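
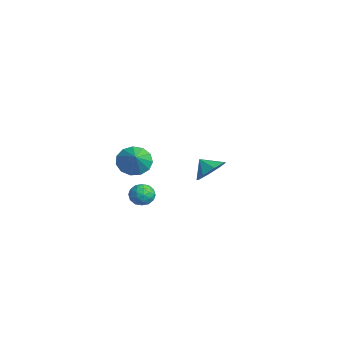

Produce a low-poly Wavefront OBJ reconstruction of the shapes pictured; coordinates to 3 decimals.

v -1.725 -0.496 -3.322
v -1.362 -0.943 -2.831
v -2.438 -1.437 -3.649
v -2.075 -1.884 -3.158
v -2.522 -1.327 -2.905
v -2.082 -0.746 -2.703
v -1.718 -1.634 -3.777
v -1.278 -1.053 -3.575
v -1.358 -1.646 -3.112
v -1.855 -1.457 -2.573
v -1.945 -0.923 -3.907
v -2.442 -0.734 -3.368
v -1.481 -0.637 -3.048
v -2.319 -1.743 -3.432
v -2.582 -1.416 -3.284
v -2.369 -1.678 -2.995
v -1.904 -0.521 -2.973
v -1.69 -0.784 -2.684
v -2.373 -1.01 -2.727
v -2.11 -1.596 -3.796
v -1.896 -1.859 -3.507
v -1.431 -0.702 -3.485
v -1.218 -0.964 -3.196
v -1.427 -1.37 -3.753
v -1.265 -1.313 -2.924
v -1.684 -1.866 -3.116
v -1.475 -1.719 -3.48
v -1.215 -1.377 -3.361
v -1.557 -1.202 -2.607
v -1.976 -1.754 -2.799
v -2.239 -1.427 -2.651
v -1.98 -1.086 -2.532
v -1.555 -1.615 -2.772
v -1.824 -0.626 -3.681
v -2.243 -1.178 -3.873
v -1.82 -1.294 -3.948
v -1.561 -0.953 -3.829
v -2.116 -0.514 -3.364
v -2.535 -1.067 -3.556
v -2.585 -1.003 -3.119
v -2.325 -0.661 -3
v -2.245 -0.765 -3.708
v -3.457 3.367 -3.143
v -2.783 2.609 -2.97
v -4.123 2.933 -2.457
v -2.68 3.22 -2.483
v -3.033 3.918 -2.383
v -3.635 4.293 -2.728
v -4.132 4.126 -3.316
v -4.234 3.515 -3.803
v -3.882 2.817 -3.903
v -3.28 2.442 -3.558
v 3.222 -3.421 2.277
v 3.814 -3.293 1.598
v 4.258 -3.719 3.123
v 3.757 -2.838 1.828
v 3.531 -2.568 2.2
v 3.206 -2.569 2.597
v 2.887 -2.84 2.893
v 2.674 -3.296 2.993
v 2.635 -3.791 2.866
v 2.783 -4.169 2.552
v 3.07 -4.309 2.15
v 3.405 -4.167 1.79
v 3.683 -3.788 1.584
f 1 38 17
f 38 12 41
f 17 41 6
f 38 41 17
f 1 17 13
f 17 6 18
f 13 18 2
f 17 18 13
f 1 13 22
f 13 2 23
f 22 23 8
f 13 23 22
f 1 22 34
f 22 8 37
f 34 37 11
f 22 37 34
f 1 34 38
f 34 11 42
f 38 42 12
f 34 42 38
f 2 18 29
f 18 6 32
f 29 32 10
f 18 32 29
f 6 41 19
f 41 12 40
f 19 40 5
f 41 40 19
f 12 42 39
f 42 11 35
f 39 35 3
f 42 35 39
f 11 37 36
f 37 8 24
f 36 24 7
f 37 24 36
f 8 23 28
f 23 2 25
f 28 25 9
f 23 25 28
f 4 30 16
f 30 10 31
f 16 31 5
f 30 31 16
f 4 16 14
f 16 5 15
f 14 15 3
f 16 15 14
f 4 14 21
f 14 3 20
f 21 20 7
f 14 20 21
f 4 21 26
f 21 7 27
f 26 27 9
f 21 27 26
f 4 26 30
f 26 9 33
f 30 33 10
f 26 33 30
f 5 31 19
f 31 10 32
f 19 32 6
f 31 32 19
f 3 15 39
f 15 5 40
f 39 40 12
f 15 40 39
f 7 20 36
f 20 3 35
f 36 35 11
f 20 35 36
f 9 27 28
f 27 7 24
f 28 24 8
f 27 24 28
f 10 33 29
f 33 9 25
f 29 25 2
f 33 25 29
f 44 43 46
f 44 46 45
f 46 43 47
f 46 47 45
f 47 43 48
f 47 48 45
f 48 43 49
f 48 49 45
f 49 43 50
f 49 50 45
f 50 43 51
f 50 51 45
f 51 43 52
f 51 52 45
f 52 43 44
f 52 44 45
f 54 53 56
f 54 56 55
f 56 53 57
f 56 57 55
f 57 53 58
f 57 58 55
f 58 53 59
f 58 59 55
f 59 53 60
f 59 60 55
f 60 53 61
f 60 61 55
f 61 53 62
f 61 62 55
f 62 53 63
f 62 63 55
f 63 53 64
f 63 64 55
f 64 53 65
f 64 65 55
f 65 53 54
f 65 54 55



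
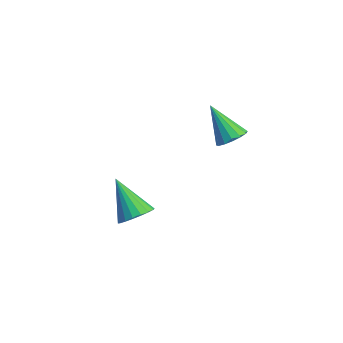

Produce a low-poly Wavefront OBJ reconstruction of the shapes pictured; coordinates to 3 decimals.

v 1.424 3.261 1.019
v 1.973 3.297 1.498
v 0.216 2.999 2.421
v 1.853 3.653 1.461
v 1.617 3.904 1.305
v 1.33 3.983 1.072
v 1.068 3.868 0.825
v 0.902 3.59 0.63
v 0.875 3.224 0.539
v 0.996 2.868 0.576
v 1.231 2.617 0.733
v 1.518 2.539 0.965
v 1.78 2.654 1.212
v 1.947 2.931 1.407
v -0.536 -0.195 -3.952
v 0.057 -0.319 -3.355
v -2.004 -0.265 -2.508
v 0.027 0.058 -3.367
v -0.114 0.385 -3.495
v -0.339 0.597 -3.713
v -0.603 0.652 -3.978
v -0.853 0.54 -4.238
v -1.041 0.282 -4.442
v -1.129 -0.07 -4.548
v -1.099 -0.447 -4.536
v -0.958 -0.774 -4.409
v -0.733 -0.986 -4.191
v -0.469 -1.042 -3.925
v -0.219 -0.929 -3.665
v -0.031 -0.671 -3.461
f 2 1 4
f 2 4 3
f 4 1 5
f 4 5 3
f 5 1 6
f 5 6 3
f 6 1 7
f 6 7 3
f 7 1 8
f 7 8 3
f 8 1 9
f 8 9 3
f 9 1 10
f 9 10 3
f 10 1 11
f 10 11 3
f 11 1 12
f 11 12 3
f 12 1 13
f 12 13 3
f 13 1 14
f 13 14 3
f 14 1 2
f 14 2 3
f 16 15 18
f 16 18 17
f 18 15 19
f 18 19 17
f 19 15 20
f 19 20 17
f 20 15 21
f 20 21 17
f 21 15 22
f 21 22 17
f 22 15 23
f 22 23 17
f 23 15 24
f 23 24 17
f 24 15 25
f 24 25 17
f 25 15 26
f 25 26 17
f 26 15 27
f 26 27 17
f 27 15 28
f 27 28 17
f 28 15 29
f 28 29 17
f 29 15 30
f 29 30 17
f 30 15 16
f 30 16 17



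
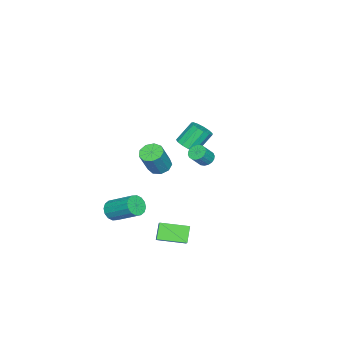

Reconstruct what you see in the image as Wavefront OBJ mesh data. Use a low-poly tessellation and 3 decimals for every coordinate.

v -0.558 3.009 -0.549
v -0.127 3.131 -0.868
v 0.53 2.893 -0.07
v 0.098 2.771 0.249
v -0.178 3.345 -0.761
v 0.478 3.107 0.036
v -0.305 3.493 -0.613
v 0.351 3.255 0.185
v -0.482 3.545 -0.452
v 0.174 3.307 0.346
v -0.674 3.491 -0.31
v -0.018 3.253 0.488
v -0.843 3.341 -0.216
v -0.187 3.103 0.582
v -0.956 3.126 -0.187
v -0.299 2.888 0.611
v -0.99 2.887 -0.23
v -0.333 2.649 0.568
v -0.938 2.673 -0.336
v -0.282 2.435 0.461
v -0.811 2.525 -0.485
v -0.155 2.287 0.313
v -0.634 2.473 -0.646
v 0.022 2.235 0.152
v -0.442 2.527 -0.788
v 0.214 2.289 0.01
v -0.273 2.677 -0.882
v 0.383 2.439 -0.084
v -0.161 2.892 -0.911
v 0.496 2.654 -0.113
v 3.69 -0.573 -3.233
v 4.17 -0.357 -3.679
v 4.41 1.189 -2.673
v 3.93 0.973 -2.227
v 3.862 -0.228 -3.805
v 4.102 1.318 -2.799
v 3.508 -0.19 -3.778
v 3.748 1.356 -2.772
v 3.203 -0.256 -3.604
v 3.443 1.29 -2.598
v 3.028 -0.406 -3.331
v 3.268 1.14 -2.326
v 3.03 -0.601 -3.032
v 3.271 0.945 -2.026
v 3.21 -0.789 -2.787
v 3.45 0.757 -1.781
v 3.518 -0.918 -2.661
v 3.758 0.628 -1.655
v 3.872 -0.956 -2.688
v 4.112 0.59 -1.682
v 4.177 -0.89 -2.862
v 4.417 0.656 -1.856
v 4.352 -0.74 -3.134
v 4.592 0.806 -2.129
v 4.349 -0.545 -3.434
v 4.59 1.001 -2.428
v 2.774 1.805 0.503
v 3.361 1.675 0.165
v 4.174 1.564 1.619
v 3.586 1.695 1.957
v 3.311 2.14 0.228
v 4.124 2.029 1.683
v 3.01 2.448 0.42
v 3.823 2.338 1.874
v 2.598 2.456 0.65
v 3.411 2.345 2.105
v 2.268 2.159 0.812
v 3.081 2.049 2.267
v 2.175 1.697 0.829
v 2.988 1.586 2.283
v 2.362 1.285 0.693
v 3.175 1.175 2.148
v 2.741 1.117 0.468
v 3.554 1.006 1.923
v 3.136 1.271 0.26
v 3.949 1.16 1.714
v -3.077 0.716 -1.575
v -2.46 1.087 -1.405
v -3.165 1.715 -0.214
v -3.783 1.344 -0.385
v -2.677 1.332 -1.663
v -3.383 1.96 -0.472
v -3.021 1.382 -1.893
v -3.727 2.01 -0.702
v -3.383 1.22 -2.023
v -4.089 1.848 -0.832
v -3.648 0.898 -2.01
v -4.354 1.526 -0.819
v -3.732 0.519 -1.859
v -4.437 1.147 -0.668
v -3.608 0.202 -1.618
v -4.313 0.83 -0.427
v -3.315 0.048 -1.364
v -4.021 0.676 -0.173
v -2.947 0.106 -1.177
v -3.653 0.734 0.014
v -2.62 0.358 -1.116
v -3.326 0.986 0.075
v -2.439 0.724 -1.201
v -3.144 1.352 -0.01
v 4.157 2.218 -4.499
v 3.477 2.07 -3.647
v 3.531 3.715 -4.739
v 2.851 3.567 -3.887
v 4.789 2.573 -3.933
v 4.109 2.425 -3.081
v 4.163 4.07 -4.173
v 3.483 3.922 -3.321
f 2 1 5
f 2 5 3
f 3 5 6
f 3 6 4
f 5 1 7
f 5 7 6
f 6 7 8
f 6 8 4
f 7 1 9
f 7 9 8
f 8 9 10
f 8 10 4
f 9 1 11
f 9 11 10
f 10 11 12
f 10 12 4
f 11 1 13
f 11 13 12
f 12 13 14
f 12 14 4
f 13 1 15
f 13 15 14
f 14 15 16
f 14 16 4
f 15 1 17
f 15 17 16
f 16 17 18
f 16 18 4
f 17 1 19
f 17 19 18
f 18 19 20
f 18 20 4
f 19 1 21
f 19 21 20
f 20 21 22
f 20 22 4
f 21 1 23
f 21 23 22
f 22 23 24
f 22 24 4
f 23 1 25
f 23 25 24
f 24 25 26
f 24 26 4
f 25 1 27
f 25 27 26
f 26 27 28
f 26 28 4
f 27 1 29
f 27 29 28
f 28 29 30
f 28 30 4
f 29 1 2
f 29 2 30
f 30 2 3
f 30 3 4
f 32 31 35
f 32 35 33
f 33 35 36
f 33 36 34
f 35 31 37
f 35 37 36
f 36 37 38
f 36 38 34
f 37 31 39
f 37 39 38
f 38 39 40
f 38 40 34
f 39 31 41
f 39 41 40
f 40 41 42
f 40 42 34
f 41 31 43
f 41 43 42
f 42 43 44
f 42 44 34
f 43 31 45
f 43 45 44
f 44 45 46
f 44 46 34
f 45 31 47
f 45 47 46
f 46 47 48
f 46 48 34
f 47 31 49
f 47 49 48
f 48 49 50
f 48 50 34
f 49 31 51
f 49 51 50
f 50 51 52
f 50 52 34
f 51 31 53
f 51 53 52
f 52 53 54
f 52 54 34
f 53 31 55
f 53 55 54
f 54 55 56
f 54 56 34
f 55 31 32
f 55 32 56
f 56 32 33
f 56 33 34
f 58 57 61
f 58 61 59
f 59 61 62
f 59 62 60
f 61 57 63
f 61 63 62
f 62 63 64
f 62 64 60
f 63 57 65
f 63 65 64
f 64 65 66
f 64 66 60
f 65 57 67
f 65 67 66
f 66 67 68
f 66 68 60
f 67 57 69
f 67 69 68
f 68 69 70
f 68 70 60
f 69 57 71
f 69 71 70
f 70 71 72
f 70 72 60
f 71 57 73
f 71 73 72
f 72 73 74
f 72 74 60
f 73 57 75
f 73 75 74
f 74 75 76
f 74 76 60
f 75 57 58
f 75 58 76
f 76 58 59
f 76 59 60
f 78 77 81
f 78 81 79
f 79 81 82
f 79 82 80
f 81 77 83
f 81 83 82
f 82 83 84
f 82 84 80
f 83 77 85
f 83 85 84
f 84 85 86
f 84 86 80
f 85 77 87
f 85 87 86
f 86 87 88
f 86 88 80
f 87 77 89
f 87 89 88
f 88 89 90
f 88 90 80
f 89 77 91
f 89 91 90
f 90 91 92
f 90 92 80
f 91 77 93
f 91 93 92
f 92 93 94
f 92 94 80
f 93 77 95
f 93 95 94
f 94 95 96
f 94 96 80
f 95 77 97
f 95 97 96
f 96 97 98
f 96 98 80
f 97 77 99
f 97 99 98
f 98 99 100
f 98 100 80
f 99 77 78
f 99 78 100
f 100 78 79
f 100 79 80
f 102 104 101
f 105 102 101
f 101 104 103
f 103 105 101
f 102 108 104
f 106 102 105
f 106 108 102
f 104 108 103
f 107 105 103
f 103 108 107
f 107 106 105
f 108 106 107



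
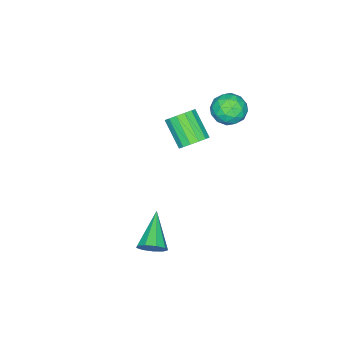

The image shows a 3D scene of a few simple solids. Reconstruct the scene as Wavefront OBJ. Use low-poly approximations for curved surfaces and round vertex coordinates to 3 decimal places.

v -1.993 2.349 0.152
v -1.7 2.8 0.771
v -2.253 1.602 1.906
v -2.547 1.151 1.288
v -2.099 2.933 0.718
v -2.652 1.736 1.853
v -2.47 2.91 0.513
v -3.023 1.713 1.648
v -2.713 2.737 0.211
v -3.267 1.539 1.346
v -2.764 2.459 -0.106
v -3.317 1.262 1.029
v -2.608 2.152 -0.354
v -3.161 0.955 0.781
v -2.287 1.898 -0.466
v -2.84 0.7 0.669
v -1.888 1.764 -0.413
v -2.441 0.567 0.722
v -1.517 1.787 -0.208
v -2.07 0.59 0.927
v -1.273 1.961 0.094
v -1.827 0.763 1.229
v -1.223 2.238 0.411
v -1.776 1.041 1.546
v -1.379 2.545 0.659
v -1.932 1.348 1.794
v -4.123 3.943 2.399
v -3.24 4.307 2.246
v -3.54 2.493 2.314
v -2.657 2.857 2.161
v -3.079 2.959 3.025
v -3.439 3.855 3.078
v -3.341 2.945 1.482
v -3.701 3.841 1.535
v -2.756 3.69 1.679
v -2.595 3.699 2.633
v -4.185 3.101 1.927
v -4.024 3.11 2.881
v -3.733 4.252 2.33
v -3.047 2.548 2.23
v -3.295 2.608 2.738
v -2.776 2.822 2.648
v -3.85 3.987 2.819
v -3.331 4.201 2.729
v -3.236 3.409 3.187
v -3.449 2.599 1.831
v -2.93 2.813 1.741
v -4.004 3.978 1.912
v -3.485 4.192 1.822
v -3.544 3.391 1.373
v -2.929 4.104 1.907
v -2.587 3.251 1.857
v -2.989 3.303 1.458
v -3.2 3.829 1.489
v -2.834 4.109 2.467
v -2.492 3.257 2.417
v -2.74 3.317 2.926
v -2.952 3.844 2.956
v -2.55 3.746 2.134
v -4.288 3.543 2.143
v -3.946 2.691 2.093
v -3.828 2.956 1.604
v -4.04 3.483 1.634
v -4.193 3.549 2.703
v -3.851 2.696 2.653
v -3.58 2.971 3.071
v -3.791 3.497 3.102
v -4.23 3.054 2.426
v 3.223 3.447 -3.097
v 3.689 2.941 -2.774
v 1.597 2.613 -2.063
v 3.657 3.368 -2.479
v 3.423 3.832 -2.473
v 3.095 4.116 -2.76
v 2.827 4.087 -3.204
v 2.744 3.758 -3.599
v 2.886 3.284 -3.759
v 3.185 2.887 -3.609
v 3.502 2.751 -3.22
f 2 1 5
f 2 5 3
f 3 5 6
f 3 6 4
f 5 1 7
f 5 7 6
f 6 7 8
f 6 8 4
f 7 1 9
f 7 9 8
f 8 9 10
f 8 10 4
f 9 1 11
f 9 11 10
f 10 11 12
f 10 12 4
f 11 1 13
f 11 13 12
f 12 13 14
f 12 14 4
f 13 1 15
f 13 15 14
f 14 15 16
f 14 16 4
f 15 1 17
f 15 17 16
f 16 17 18
f 16 18 4
f 17 1 19
f 17 19 18
f 18 19 20
f 18 20 4
f 19 1 21
f 19 21 20
f 20 21 22
f 20 22 4
f 21 1 23
f 21 23 22
f 22 23 24
f 22 24 4
f 23 1 25
f 23 25 24
f 24 25 26
f 24 26 4
f 25 1 2
f 25 2 26
f 26 2 3
f 26 3 4
f 27 64 43
f 64 38 67
f 43 67 32
f 64 67 43
f 27 43 39
f 43 32 44
f 39 44 28
f 43 44 39
f 27 39 48
f 39 28 49
f 48 49 34
f 39 49 48
f 27 48 60
f 48 34 63
f 60 63 37
f 48 63 60
f 27 60 64
f 60 37 68
f 64 68 38
f 60 68 64
f 28 44 55
f 44 32 58
f 55 58 36
f 44 58 55
f 32 67 45
f 67 38 66
f 45 66 31
f 67 66 45
f 38 68 65
f 68 37 61
f 65 61 29
f 68 61 65
f 37 63 62
f 63 34 50
f 62 50 33
f 63 50 62
f 34 49 54
f 49 28 51
f 54 51 35
f 49 51 54
f 30 56 42
f 56 36 57
f 42 57 31
f 56 57 42
f 30 42 40
f 42 31 41
f 40 41 29
f 42 41 40
f 30 40 47
f 40 29 46
f 47 46 33
f 40 46 47
f 30 47 52
f 47 33 53
f 52 53 35
f 47 53 52
f 30 52 56
f 52 35 59
f 56 59 36
f 52 59 56
f 31 57 45
f 57 36 58
f 45 58 32
f 57 58 45
f 29 41 65
f 41 31 66
f 65 66 38
f 41 66 65
f 33 46 62
f 46 29 61
f 62 61 37
f 46 61 62
f 35 53 54
f 53 33 50
f 54 50 34
f 53 50 54
f 36 59 55
f 59 35 51
f 55 51 28
f 59 51 55
f 70 69 72
f 70 72 71
f 72 69 73
f 72 73 71
f 73 69 74
f 73 74 71
f 74 69 75
f 74 75 71
f 75 69 76
f 75 76 71
f 76 69 77
f 76 77 71
f 77 69 78
f 77 78 71
f 78 69 79
f 78 79 71
f 79 69 70
f 79 70 71



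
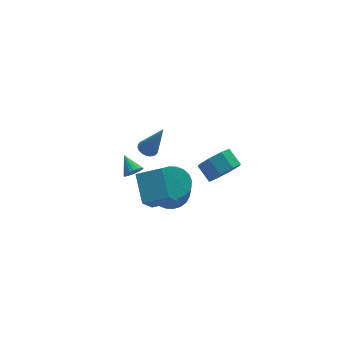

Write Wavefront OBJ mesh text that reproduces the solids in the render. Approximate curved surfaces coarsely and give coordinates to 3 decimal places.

v -3.811 -4.318 3.688
v -3.447 -2.843 4.557
v -4.984 -3.747 3.21
v -4.62 -2.272 4.079
v -3 -3.748 2.381
v -2.636 -2.273 3.25
v -4.173 -3.177 1.903
v -3.809 -1.702 2.772
v -2.071 3.361 -2.223
v -1.724 3.139 -1.801
v -2.129 4.419 -1.617
v -1.56 3.236 -1.955
v -1.485 3.355 -2.156
v -1.511 3.476 -2.368
v -1.633 3.576 -2.556
v -1.832 3.64 -2.685
v -2.072 3.655 -2.735
v -2.311 3.619 -2.696
v -2.509 3.539 -2.576
v -2.632 3.429 -2.394
v -2.657 3.306 -2.183
v -2.581 3.193 -1.979
v -2.417 3.109 -1.817
v -2.193 3.069 -1.725
v -1.948 3.08 -1.72
v -1.265 0.55 -1.835
v -0.277 0.225 -1.804
v -0.628 -0.655 0.126
v -1.615 -0.33 0.095
v -0.246 0.591 -1.632
v -0.596 -0.289 0.299
v -0.369 0.95 -1.49
v -0.72 0.071 0.44
v -0.629 1.249 -1.401
v -0.98 0.37 0.529
v -0.986 1.441 -1.378
v -1.336 0.562 0.552
v -1.385 1.498 -1.425
v -1.735 0.618 0.505
v -1.766 1.41 -1.534
v -2.116 0.531 0.396
v -2.07 1.191 -1.689
v -2.421 0.312 0.241
v -2.252 0.875 -1.866
v -2.603 -0.005 0.064
v -2.284 0.509 -2.039
v -2.634 -0.371 -0.108
v -2.16 0.149 -2.18
v -2.511 -0.73 -0.25
v -1.9 -0.15 -2.269
v -2.251 -1.029 -0.339
v -1.544 -0.342 -2.292
v -1.894 -1.221 -0.362
v -1.145 -0.398 -2.245
v -1.495 -1.278 -0.315
v -0.764 -0.311 -2.136
v -1.114 -1.19 -0.206
v -0.459 -0.092 -1.981
v -0.81 -0.971 -0.051
v 1.614 -0.164 -0.762
v 2.446 -0.364 -0.19
v 2.259 0.584 0.415
v 1.426 0.784 -0.158
v 2.614 0.073 -0.824
v 2.427 1.021 -0.219
v 2.196 0.372 -1.422
v 2.008 1.32 -0.817
v 1.437 0.356 -1.633
v 1.249 1.304 -1.029
v 0.781 0.036 -1.335
v 0.594 0.984 -0.73
v 0.613 -0.401 -0.701
v 0.426 0.547 -0.096
v 1.032 -0.7 -0.103
v 0.844 0.248 0.502
v 1.791 -0.684 0.109
v 1.603 0.264 0.713
v -1.24 3.291 -0.401
v -0.729 3.575 -0.481
v -0.6 2.689 1.561
v -0.859 3.741 -0.387
v -1.047 3.838 -0.296
v -1.264 3.852 -0.221
v -1.477 3.781 -0.173
v -1.655 3.635 -0.16
v -1.769 3.436 -0.184
v -1.803 3.216 -0.241
v -1.751 3.007 -0.322
v -1.621 2.841 -0.415
v -1.433 2.743 -0.506
v -1.216 2.73 -0.581
v -1.003 2.801 -0.629
v -0.825 2.947 -0.642
v -0.711 3.146 -0.618
v -0.677 3.366 -0.562
f 2 4 1
f 5 2 1
f 1 4 3
f 3 5 1
f 2 8 4
f 6 2 5
f 6 8 2
f 4 8 3
f 7 5 3
f 3 8 7
f 7 6 5
f 8 6 7
f 10 9 12
f 10 12 11
f 12 9 13
f 12 13 11
f 13 9 14
f 13 14 11
f 14 9 15
f 14 15 11
f 15 9 16
f 15 16 11
f 16 9 17
f 16 17 11
f 17 9 18
f 17 18 11
f 18 9 19
f 18 19 11
f 19 9 20
f 19 20 11
f 20 9 21
f 20 21 11
f 21 9 22
f 21 22 11
f 22 9 23
f 22 23 11
f 23 9 24
f 23 24 11
f 24 9 25
f 24 25 11
f 25 9 10
f 25 10 11
f 27 26 30
f 27 30 28
f 28 30 31
f 28 31 29
f 30 26 32
f 30 32 31
f 31 32 33
f 31 33 29
f 32 26 34
f 32 34 33
f 33 34 35
f 33 35 29
f 34 26 36
f 34 36 35
f 35 36 37
f 35 37 29
f 36 26 38
f 36 38 37
f 37 38 39
f 37 39 29
f 38 26 40
f 38 40 39
f 39 40 41
f 39 41 29
f 40 26 42
f 40 42 41
f 41 42 43
f 41 43 29
f 42 26 44
f 42 44 43
f 43 44 45
f 43 45 29
f 44 26 46
f 44 46 45
f 45 46 47
f 45 47 29
f 46 26 48
f 46 48 47
f 47 48 49
f 47 49 29
f 48 26 50
f 48 50 49
f 49 50 51
f 49 51 29
f 50 26 52
f 50 52 51
f 51 52 53
f 51 53 29
f 52 26 54
f 52 54 53
f 53 54 55
f 53 55 29
f 54 26 56
f 54 56 55
f 55 56 57
f 55 57 29
f 56 26 58
f 56 58 57
f 57 58 59
f 57 59 29
f 58 26 27
f 58 27 59
f 59 27 28
f 59 28 29
f 61 60 64
f 61 64 62
f 62 64 65
f 62 65 63
f 64 60 66
f 64 66 65
f 65 66 67
f 65 67 63
f 66 60 68
f 66 68 67
f 67 68 69
f 67 69 63
f 68 60 70
f 68 70 69
f 69 70 71
f 69 71 63
f 70 60 72
f 70 72 71
f 71 72 73
f 71 73 63
f 72 60 74
f 72 74 73
f 73 74 75
f 73 75 63
f 74 60 76
f 74 76 75
f 75 76 77
f 75 77 63
f 76 60 61
f 76 61 77
f 77 61 62
f 77 62 63
f 79 78 81
f 79 81 80
f 81 78 82
f 81 82 80
f 82 78 83
f 82 83 80
f 83 78 84
f 83 84 80
f 84 78 85
f 84 85 80
f 85 78 86
f 85 86 80
f 86 78 87
f 86 87 80
f 87 78 88
f 87 88 80
f 88 78 89
f 88 89 80
f 89 78 90
f 89 90 80
f 90 78 91
f 90 91 80
f 91 78 92
f 91 92 80
f 92 78 93
f 92 93 80
f 93 78 94
f 93 94 80
f 94 78 95
f 94 95 80
f 95 78 79
f 95 79 80



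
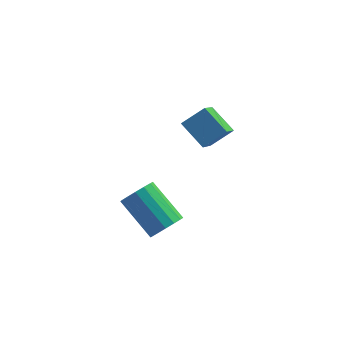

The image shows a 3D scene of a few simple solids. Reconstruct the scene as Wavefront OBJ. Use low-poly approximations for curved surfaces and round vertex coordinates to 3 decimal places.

v 1.266 1.198 -2.912
v 1.87 1.552 -2.546
v 0.537 2.556 -1.321
v -0.066 2.202 -1.688
v 1.774 1.801 -2.855
v 0.441 2.805 -1.63
v 1.541 1.889 -3.18
v 0.208 2.893 -1.955
v 1.235 1.791 -3.433
v -0.098 2.795 -2.208
v 0.937 1.535 -3.547
v -0.395 2.539 -2.322
v 0.728 1.188 -3.49
v -0.605 2.192 -2.266
v 0.663 0.844 -3.279
v -0.67 1.848 -2.054
v 0.759 0.595 -2.97
v -0.574 1.599 -1.745
v 0.992 0.507 -2.645
v -0.341 1.511 -1.42
v 1.298 0.605 -2.392
v -0.035 1.609 -1.167
v 1.595 0.861 -2.278
v 0.263 1.865 -1.053
v 1.805 1.208 -2.334
v 0.472 2.212 -1.11
v 2.737 3.428 0.467
v 2.588 1.938 1.636
v 1.8 4.127 1.238
v 1.651 2.636 2.408
v 3.609 3.864 1.132
v 3.46 2.373 2.302
v 2.672 4.562 1.904
v 2.523 3.072 3.073
f 2 1 5
f 2 5 3
f 3 5 6
f 3 6 4
f 5 1 7
f 5 7 6
f 6 7 8
f 6 8 4
f 7 1 9
f 7 9 8
f 8 9 10
f 8 10 4
f 9 1 11
f 9 11 10
f 10 11 12
f 10 12 4
f 11 1 13
f 11 13 12
f 12 13 14
f 12 14 4
f 13 1 15
f 13 15 14
f 14 15 16
f 14 16 4
f 15 1 17
f 15 17 16
f 16 17 18
f 16 18 4
f 17 1 19
f 17 19 18
f 18 19 20
f 18 20 4
f 19 1 21
f 19 21 20
f 20 21 22
f 20 22 4
f 21 1 23
f 21 23 22
f 22 23 24
f 22 24 4
f 23 1 25
f 23 25 24
f 24 25 26
f 24 26 4
f 25 1 2
f 25 2 26
f 26 2 3
f 26 3 4
f 28 30 27
f 31 28 27
f 27 30 29
f 29 31 27
f 28 34 30
f 32 28 31
f 32 34 28
f 30 34 29
f 33 31 29
f 29 34 33
f 33 32 31
f 34 32 33



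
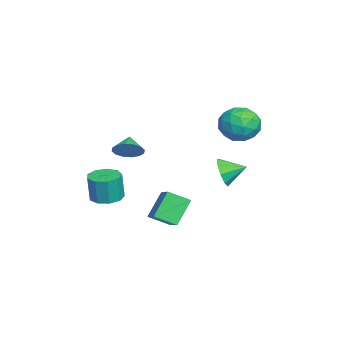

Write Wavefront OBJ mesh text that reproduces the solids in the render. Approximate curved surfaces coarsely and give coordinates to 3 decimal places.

v 3.071 -2.694 -0.043
v 3.604 -1.958 -0.011
v 3.663 -2.069 1.574
v 3.129 -2.806 1.543
v 3.006 -1.789 0.023
v 3.065 -1.9 1.608
v 2.438 -2.044 0.027
v 2.497 -2.155 1.612
v 2.166 -2.603 -0.003
v 2.225 -2.714 1.582
v 2.317 -3.205 -0.05
v 2.376 -3.316 1.535
v 2.821 -3.568 -0.095
v 2.88 -3.679 1.491
v 3.442 -3.522 -0.114
v 3.5 -3.633 1.471
v 3.889 -3.089 -0.101
v 3.947 -3.2 1.485
v 3.953 -2.471 -0.06
v 4.011 -2.582 1.525
v -1.463 3.111 -0.316
v -1.008 3.4 -1.158
v -1.477 4.389 0.116
v -1.687 3.421 -1.24
v -2.261 3.296 -0.89
v -2.462 3.084 -0.271
v -2.195 2.885 0.327
v -1.586 2.791 0.623
v -0.919 2.847 0.481
v -0.507 3.026 -0.035
v -0.542 3.244 -0.682
v -1.825 5.055 3.335
v -1.08 4.313 2.657
v -3.26 3.627 3.323
v -2.515 2.885 2.645
v -2.23 3.136 3.837
v -1.343 4.019 3.844
v -2.997 3.921 2.136
v -2.11 4.804 2.143
v -1.805 3.612 1.916
v -1.331 3.127 2.967
v -3.009 4.813 3.013
v -2.535 4.328 4.064
v -1.327 4.809 2.997
v -3.013 3.131 2.983
v -2.846 3.278 3.684
v -2.408 2.842 3.285
v -1.481 4.637 3.695
v -1.043 4.2 3.296
v -1.719 3.509 3.99
v -3.297 3.74 2.684
v -2.859 3.303 2.285
v -1.932 5.098 2.695
v -1.494 4.662 2.296
v -2.621 4.431 1.99
v -1.315 3.961 2.163
v -2.158 3.122 2.156
v -2.441 3.731 1.856
v -1.92 4.25 1.861
v -1.036 3.676 2.781
v -1.88 2.836 2.774
v -1.712 2.984 3.474
v -1.191 3.503 3.479
v -1.462 3.264 2.345
v -2.46 5.104 3.206
v -3.304 4.264 3.199
v -3.149 4.437 2.501
v -2.628 4.956 2.506
v -2.182 4.818 3.824
v -3.025 3.979 3.817
v -2.42 3.69 4.119
v -1.899 4.209 4.124
v -2.878 4.676 3.635
v 1.687 1.204 -0.926
v 1.698 0.013 -0.334
v 3.187 1.625 -0.108
v 3.198 0.434 0.485
v 2.602 0.546 -2.265
v 2.613 -0.645 -1.672
v 4.102 0.967 -1.446
v 4.113 -0.224 -0.854
v 3.083 -1.574 3.343
v 3.558 -1.695 4.036
v 2.217 -1.566 3.937
v 3.532 -1.258 3.992
v 3.384 -0.906 3.773
v 3.156 -0.733 3.439
v 2.909 -0.785 3.079
v 2.707 -1.049 2.79
v 2.607 -1.453 2.649
v 2.634 -1.89 2.694
v 2.781 -2.242 2.912
v 3.009 -2.415 3.247
v 3.257 -2.363 3.606
v 3.458 -2.099 3.895
f 2 1 5
f 2 5 3
f 3 5 6
f 3 6 4
f 5 1 7
f 5 7 6
f 6 7 8
f 6 8 4
f 7 1 9
f 7 9 8
f 8 9 10
f 8 10 4
f 9 1 11
f 9 11 10
f 10 11 12
f 10 12 4
f 11 1 13
f 11 13 12
f 12 13 14
f 12 14 4
f 13 1 15
f 13 15 14
f 14 15 16
f 14 16 4
f 15 1 17
f 15 17 16
f 16 17 18
f 16 18 4
f 17 1 19
f 17 19 18
f 18 19 20
f 18 20 4
f 19 1 2
f 19 2 20
f 20 2 3
f 20 3 4
f 22 21 24
f 22 24 23
f 24 21 25
f 24 25 23
f 25 21 26
f 25 26 23
f 26 21 27
f 26 27 23
f 27 21 28
f 27 28 23
f 28 21 29
f 28 29 23
f 29 21 30
f 29 30 23
f 30 21 31
f 30 31 23
f 31 21 22
f 31 22 23
f 32 69 48
f 69 43 72
f 48 72 37
f 69 72 48
f 32 48 44
f 48 37 49
f 44 49 33
f 48 49 44
f 32 44 53
f 44 33 54
f 53 54 39
f 44 54 53
f 32 53 65
f 53 39 68
f 65 68 42
f 53 68 65
f 32 65 69
f 65 42 73
f 69 73 43
f 65 73 69
f 33 49 60
f 49 37 63
f 60 63 41
f 49 63 60
f 37 72 50
f 72 43 71
f 50 71 36
f 72 71 50
f 43 73 70
f 73 42 66
f 70 66 34
f 73 66 70
f 42 68 67
f 68 39 55
f 67 55 38
f 68 55 67
f 39 54 59
f 54 33 56
f 59 56 40
f 54 56 59
f 35 61 47
f 61 41 62
f 47 62 36
f 61 62 47
f 35 47 45
f 47 36 46
f 45 46 34
f 47 46 45
f 35 45 52
f 45 34 51
f 52 51 38
f 45 51 52
f 35 52 57
f 52 38 58
f 57 58 40
f 52 58 57
f 35 57 61
f 57 40 64
f 61 64 41
f 57 64 61
f 36 62 50
f 62 41 63
f 50 63 37
f 62 63 50
f 34 46 70
f 46 36 71
f 70 71 43
f 46 71 70
f 38 51 67
f 51 34 66
f 67 66 42
f 51 66 67
f 40 58 59
f 58 38 55
f 59 55 39
f 58 55 59
f 41 64 60
f 64 40 56
f 60 56 33
f 64 56 60
f 75 77 74
f 78 75 74
f 74 77 76
f 76 78 74
f 75 81 77
f 79 75 78
f 79 81 75
f 77 81 76
f 80 78 76
f 76 81 80
f 80 79 78
f 81 79 80
f 83 82 85
f 83 85 84
f 85 82 86
f 85 86 84
f 86 82 87
f 86 87 84
f 87 82 88
f 87 88 84
f 88 82 89
f 88 89 84
f 89 82 90
f 89 90 84
f 90 82 91
f 90 91 84
f 91 82 92
f 91 92 84
f 92 82 93
f 92 93 84
f 93 82 94
f 93 94 84
f 94 82 95
f 94 95 84
f 95 82 83
f 95 83 84



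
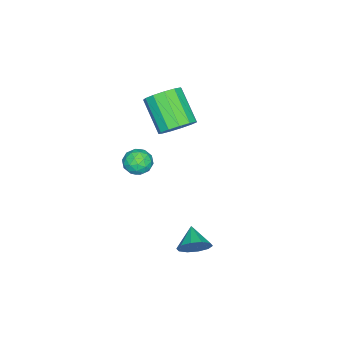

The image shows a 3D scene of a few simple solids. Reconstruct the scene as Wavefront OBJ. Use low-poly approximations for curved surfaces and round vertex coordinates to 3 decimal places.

v 3.541 0.544 -2.583
v 3.994 0.558 -1.828
v 2.619 -0.104 -2.017
v 3.675 0.999 -1.842
v 3.306 1.266 -2.139
v 3.026 1.257 -2.605
v 2.943 0.976 -3.063
v 3.088 0.529 -3.337
v 3.406 0.088 -3.324
v 3.775 -0.179 -3.027
v 4.055 -0.17 -2.561
v 4.139 0.112 -2.103
v 1.117 -3.083 0.019
v 1.646 -3.629 -0.29
v 0.394 -4.071 0.53
v 0.923 -4.617 0.221
v 1.153 -4.127 0.837
v 1.6 -3.516 0.521
v 0.44 -4.184 -0.281
v 0.887 -3.573 -0.597
v 1.227 -4.309 -0.475
v 1.668 -4.274 0.216
v 0.372 -3.426 0.024
v 0.813 -3.391 0.715
v 1.445 -3.269 -0.181
v 0.595 -4.431 0.421
v 0.73 -4.143 0.782
v 1.041 -4.464 0.601
v 1.418 -3.203 0.296
v 1.728 -3.524 0.115
v 1.439 -3.816 0.777
v 0.312 -4.176 0.125
v 0.622 -4.497 -0.056
v 0.999 -3.236 -0.361
v 1.31 -3.557 -0.542
v 0.601 -3.884 -0.537
v 1.509 -3.99 -0.471
v 1.085 -4.571 -0.17
v 0.801 -4.316 -0.466
v 1.064 -3.957 -0.651
v 1.768 -3.969 -0.065
v 1.343 -4.55 0.236
v 1.479 -4.262 0.598
v 1.741 -3.903 0.412
v 1.522 -4.369 -0.174
v 0.697 -3.15 0.004
v 0.272 -3.731 0.305
v 0.299 -3.797 -0.172
v 0.561 -3.438 -0.358
v 0.955 -3.129 0.41
v 0.531 -3.71 0.711
v 0.976 -3.743 0.891
v 1.239 -3.384 0.706
v 0.518 -3.331 0.414
v -0.01 -2.156 2.664
v 0.604 -2.902 2.368
v -0.336 -4.229 3.759
v -0.95 -3.484 4.056
v 0.867 -2.638 2.798
v -0.072 -3.965 4.189
v 0.853 -2.222 3.185
v -0.087 -3.549 4.576
v 0.564 -1.784 3.407
v -0.376 -3.112 4.798
v 0.093 -1.465 3.394
v -0.847 -2.792 4.785
v -0.411 -1.366 3.148
v -1.35 -2.693 4.54
v -0.787 -1.517 2.75
v -1.727 -2.844 4.141
v -0.917 -1.871 2.324
v -1.857 -3.199 3.715
v -0.759 -2.316 2.006
v -1.699 -3.643 3.397
v -0.363 -2.71 1.897
v -1.303 -4.038 3.288
v 0.145 -2.929 2.032
v -0.795 -4.256 3.423
f 2 1 4
f 2 4 3
f 4 1 5
f 4 5 3
f 5 1 6
f 5 6 3
f 6 1 7
f 6 7 3
f 7 1 8
f 7 8 3
f 8 1 9
f 8 9 3
f 9 1 10
f 9 10 3
f 10 1 11
f 10 11 3
f 11 1 12
f 11 12 3
f 12 1 2
f 12 2 3
f 13 50 29
f 50 24 53
f 29 53 18
f 50 53 29
f 13 29 25
f 29 18 30
f 25 30 14
f 29 30 25
f 13 25 34
f 25 14 35
f 34 35 20
f 25 35 34
f 13 34 46
f 34 20 49
f 46 49 23
f 34 49 46
f 13 46 50
f 46 23 54
f 50 54 24
f 46 54 50
f 14 30 41
f 30 18 44
f 41 44 22
f 30 44 41
f 18 53 31
f 53 24 52
f 31 52 17
f 53 52 31
f 24 54 51
f 54 23 47
f 51 47 15
f 54 47 51
f 23 49 48
f 49 20 36
f 48 36 19
f 49 36 48
f 20 35 40
f 35 14 37
f 40 37 21
f 35 37 40
f 16 42 28
f 42 22 43
f 28 43 17
f 42 43 28
f 16 28 26
f 28 17 27
f 26 27 15
f 28 27 26
f 16 26 33
f 26 15 32
f 33 32 19
f 26 32 33
f 16 33 38
f 33 19 39
f 38 39 21
f 33 39 38
f 16 38 42
f 38 21 45
f 42 45 22
f 38 45 42
f 17 43 31
f 43 22 44
f 31 44 18
f 43 44 31
f 15 27 51
f 27 17 52
f 51 52 24
f 27 52 51
f 19 32 48
f 32 15 47
f 48 47 23
f 32 47 48
f 21 39 40
f 39 19 36
f 40 36 20
f 39 36 40
f 22 45 41
f 45 21 37
f 41 37 14
f 45 37 41
f 56 55 59
f 56 59 57
f 57 59 60
f 57 60 58
f 59 55 61
f 59 61 60
f 60 61 62
f 60 62 58
f 61 55 63
f 61 63 62
f 62 63 64
f 62 64 58
f 63 55 65
f 63 65 64
f 64 65 66
f 64 66 58
f 65 55 67
f 65 67 66
f 66 67 68
f 66 68 58
f 67 55 69
f 67 69 68
f 68 69 70
f 68 70 58
f 69 55 71
f 69 71 70
f 70 71 72
f 70 72 58
f 71 55 73
f 71 73 72
f 72 73 74
f 72 74 58
f 73 55 75
f 73 75 74
f 74 75 76
f 74 76 58
f 75 55 77
f 75 77 76
f 76 77 78
f 76 78 58
f 77 55 56
f 77 56 78
f 78 56 57
f 78 57 58



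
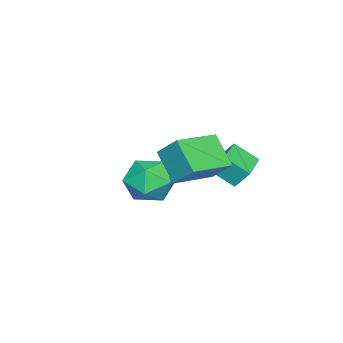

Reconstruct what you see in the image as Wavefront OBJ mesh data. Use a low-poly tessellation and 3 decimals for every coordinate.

v -1.875 1.571 -0.193
v -1.902 2.217 0.685
v -2.019 2.633 -0.98
v -2.046 3.28 -0.103
v -0.414 1.72 -0.257
v -0.441 2.367 0.62
v -0.558 2.783 -1.045
v -0.585 3.429 -0.167
v -0.012 0.185 -1.095
v 0.818 -0.638 -1.541
v -1.478 -1.202 -1.259
v -0.648 -2.025 -1.705
v -0.59 -1.665 -0.509
v 0.316 -0.808 -0.407
v -0.976 -1.032 -2.393
v -0.07 -0.175 -2.291
v 0.221 -1.391 -2.344
v 0.46 -1.782 -1.179
v -1.12 -0.058 -1.621
v -0.881 -0.449 -0.456
v 2.612 3.06 1.277
v 1.886 2.069 2.408
v 2.853 3.986 2.243
v 2.127 2.995 3.374
v 4.413 2.185 1.666
v 3.687 1.194 2.797
v 4.654 3.111 2.632
v 3.928 2.12 3.763
f 2 4 1
f 5 2 1
f 1 4 3
f 3 5 1
f 2 8 4
f 6 2 5
f 6 8 2
f 4 8 3
f 7 5 3
f 3 8 7
f 7 6 5
f 8 6 7
f 9 20 14
f 9 14 10
f 9 10 16
f 9 16 19
f 9 19 20
f 10 14 18
f 14 20 13
f 20 19 11
f 19 16 15
f 16 10 17
f 12 18 13
f 12 13 11
f 12 11 15
f 12 15 17
f 12 17 18
f 13 18 14
f 11 13 20
f 15 11 19
f 17 15 16
f 18 17 10
f 22 24 21
f 25 22 21
f 21 24 23
f 23 25 21
f 22 28 24
f 26 22 25
f 26 28 22
f 24 28 23
f 27 25 23
f 23 28 27
f 27 26 25
f 28 26 27



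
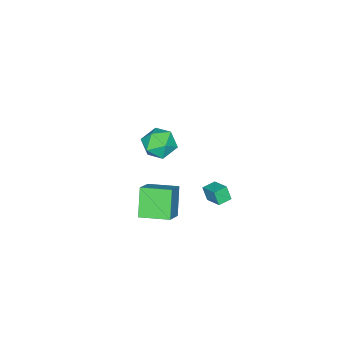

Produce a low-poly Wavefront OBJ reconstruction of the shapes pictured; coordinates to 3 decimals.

v 2.036 -2.17 -5.204
v 0.96 -2.859 -3.487
v 1.24 -0.34 -4.969
v 0.164 -1.028 -3.251
v 3.396 -1.712 -4.169
v 2.32 -2.4 -2.451
v 2.6 0.119 -3.933
v 1.524 -0.57 -2.216
v -1.832 0.598 -4.659
v -1.9 0.168 -3.714
v -1.391 1.804 -4.077
v -1.459 1.375 -3.133
v -0.941 0.305 -4.727
v -1.009 -0.124 -3.783
v -0.5 1.512 -4.146
v -0.568 1.082 -3.201
v 1.991 -0.229 3.696
v 2.504 0.108 4.701
v 3.696 -0.688 2.979
v 4.209 -0.351 3.984
v 3.534 -1.315 3.963
v 2.48 -1.032 4.406
v 3.72 0.452 3.274
v 2.666 0.735 3.717
v 3.573 0.529 4.44
v 3.458 -0.563 4.866
v 2.742 -0.017 2.814
v 2.627 -1.109 3.24
f 2 4 1
f 5 2 1
f 1 4 3
f 3 5 1
f 2 8 4
f 6 2 5
f 6 8 2
f 4 8 3
f 7 5 3
f 3 8 7
f 7 6 5
f 8 6 7
f 10 12 9
f 13 10 9
f 9 12 11
f 11 13 9
f 10 16 12
f 14 10 13
f 14 16 10
f 12 16 11
f 15 13 11
f 11 16 15
f 15 14 13
f 16 14 15
f 17 28 22
f 17 22 18
f 17 18 24
f 17 24 27
f 17 27 28
f 18 22 26
f 22 28 21
f 28 27 19
f 27 24 23
f 24 18 25
f 20 26 21
f 20 21 19
f 20 19 23
f 20 23 25
f 20 25 26
f 21 26 22
f 19 21 28
f 23 19 27
f 25 23 24
f 26 25 18



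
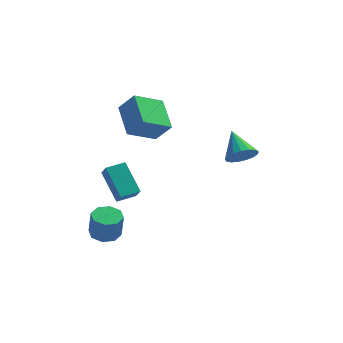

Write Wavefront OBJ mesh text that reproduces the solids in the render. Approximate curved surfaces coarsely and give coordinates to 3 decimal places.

v -4.108 2.231 0.123
v -3.771 1.588 0.949
v -3.131 2.867 0.219
v -2.794 2.224 1.045
v -3.126 0.936 -1.285
v -2.789 0.293 -0.459
v -2.149 1.572 -1.189
v -1.812 0.929 -0.363
v -1.284 3.58 2.165
v -2.724 2.556 3.102
v -1.993 5.438 3.106
v -3.432 4.414 4.044
v -0.368 3.346 3.316
v -1.807 2.322 4.254
v -1.076 5.204 4.258
v -2.516 4.18 5.195
v -3.678 0.238 -3.361
v -2.784 0.229 -3.464
v -2.608 -0.007 -1.901
v -3.502 0.002 -1.799
v -3.029 0.861 -3.34
v -2.853 0.625 -1.778
v -3.654 1.128 -3.229
v -3.478 0.892 -1.667
v -4.294 0.874 -3.196
v -4.117 0.638 -1.633
v -4.572 0.247 -3.259
v -4.396 0.011 -1.696
v -4.327 -0.385 -3.382
v -4.151 -0.621 -1.82
v -3.702 -0.652 -3.493
v -3.526 -0.888 -1.931
v -3.063 -0.398 -3.527
v -2.886 -0.634 -1.964
v 3.65 0.322 3.197
v 4.511 0.507 3.496
v 2.99 1.698 4.243
v 4.467 0.762 3.133
v 4.235 0.915 2.785
v 3.87 0.933 2.532
v 3.454 0.811 2.43
v 3.083 0.577 2.505
v 2.842 0.284 2.738
v 2.785 -0 3.076
v 2.927 -0.21 3.442
v 3.234 -0.299 3.752
v 3.637 -0.245 3.934
v 4.042 -0.061 3.948
v 4.357 0.21 3.79
f 2 4 1
f 5 2 1
f 1 4 3
f 3 5 1
f 2 8 4
f 6 2 5
f 6 8 2
f 4 8 3
f 7 5 3
f 3 8 7
f 7 6 5
f 8 6 7
f 10 12 9
f 13 10 9
f 9 12 11
f 11 13 9
f 10 16 12
f 14 10 13
f 14 16 10
f 12 16 11
f 15 13 11
f 11 16 15
f 15 14 13
f 16 14 15
f 18 17 21
f 18 21 19
f 19 21 22
f 19 22 20
f 21 17 23
f 21 23 22
f 22 23 24
f 22 24 20
f 23 17 25
f 23 25 24
f 24 25 26
f 24 26 20
f 25 17 27
f 25 27 26
f 26 27 28
f 26 28 20
f 27 17 29
f 27 29 28
f 28 29 30
f 28 30 20
f 29 17 31
f 29 31 30
f 30 31 32
f 30 32 20
f 31 17 33
f 31 33 32
f 32 33 34
f 32 34 20
f 33 17 18
f 33 18 34
f 34 18 19
f 34 19 20
f 36 35 38
f 36 38 37
f 38 35 39
f 38 39 37
f 39 35 40
f 39 40 37
f 40 35 41
f 40 41 37
f 41 35 42
f 41 42 37
f 42 35 43
f 42 43 37
f 43 35 44
f 43 44 37
f 44 35 45
f 44 45 37
f 45 35 46
f 45 46 37
f 46 35 47
f 46 47 37
f 47 35 48
f 47 48 37
f 48 35 49
f 48 49 37
f 49 35 36
f 49 36 37



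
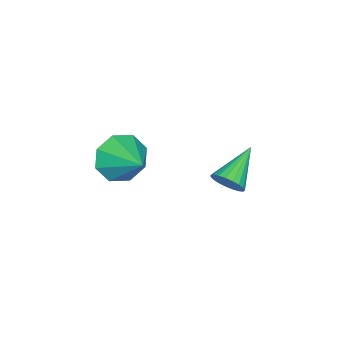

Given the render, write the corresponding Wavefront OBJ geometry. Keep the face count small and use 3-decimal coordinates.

v 1.705 3.785 2.066
v 2.008 3.844 2.581
v 0.335 3.955 2.854
v 1.993 4.081 2.502
v 1.927 4.266 2.348
v 1.823 4.367 2.145
v 1.699 4.369 1.929
v 1.576 4.269 1.736
v 1.475 4.085 1.601
v 1.414 3.849 1.546
v 1.404 3.603 1.581
v 1.445 3.387 1.7
v 1.532 3.241 1.882
v 1.648 3.188 2.096
v 1.775 3.239 2.305
v 1.889 3.384 2.473
v 1.972 3.598 2.57
v 0.963 -0.316 1.185
v 1.663 -0.397 0.519
v 1.757 0.876 1.875
v 1.13 0.077 0.314
v 0.499 0.32 0.619
v 0.139 0.191 1.256
v 0.263 -0.235 1.851
v 0.796 -0.709 2.056
v 1.427 -0.953 1.751
v 1.787 -0.824 1.114
f 2 1 4
f 2 4 3
f 4 1 5
f 4 5 3
f 5 1 6
f 5 6 3
f 6 1 7
f 6 7 3
f 7 1 8
f 7 8 3
f 8 1 9
f 8 9 3
f 9 1 10
f 9 10 3
f 10 1 11
f 10 11 3
f 11 1 12
f 11 12 3
f 12 1 13
f 12 13 3
f 13 1 14
f 13 14 3
f 14 1 15
f 14 15 3
f 15 1 16
f 15 16 3
f 16 1 17
f 16 17 3
f 17 1 2
f 17 2 3
f 19 18 21
f 19 21 20
f 21 18 22
f 21 22 20
f 22 18 23
f 22 23 20
f 23 18 24
f 23 24 20
f 24 18 25
f 24 25 20
f 25 18 26
f 25 26 20
f 26 18 27
f 26 27 20
f 27 18 19
f 27 19 20



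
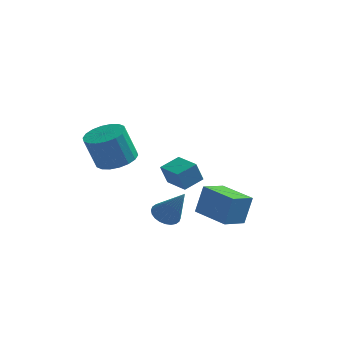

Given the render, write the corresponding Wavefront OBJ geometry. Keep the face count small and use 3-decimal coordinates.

v 0.798 -1.923 -3.876
v 1.466 -1.927 -4.279
v 1.842 -2.317 -2.144
v 1.446 -1.634 -4.2
v 1.327 -1.385 -4.072
v 1.128 -1.218 -3.914
v 0.879 -1.158 -3.751
v 0.617 -1.214 -3.606
v 0.383 -1.379 -3.502
v 0.212 -1.627 -3.456
v 0.131 -1.919 -3.473
v 0.151 -2.213 -3.552
v 0.269 -2.462 -3.68
v 0.469 -2.629 -3.838
v 0.718 -2.689 -4.002
v 0.98 -2.632 -4.146
v 1.214 -2.468 -4.25
v 1.385 -2.22 -4.297
v 1.904 -0.705 -4.169
v 2.202 -0.299 -2.619
v 2.579 0.444 -4.6
v 2.877 0.85 -3.05
v 3.643 -1.75 -4.23
v 3.941 -1.344 -2.68
v 4.318 -0.601 -4.661
v 4.616 -0.195 -3.111
v -1.021 -3.739 0.468
v -0.048 -4.009 0.719
v -0.567 -4.271 2.444
v -1.539 -4.001 2.192
v -0.049 -3.551 0.788
v -0.568 -3.814 2.513
v -0.243 -3.131 0.794
v -0.761 -3.393 2.519
v -0.59 -2.831 0.735
v -1.109 -3.093 2.46
v -1.023 -2.71 0.624
v -1.541 -2.973 2.348
v -1.455 -2.794 0.481
v -1.974 -3.056 2.206
v -1.801 -3.064 0.336
v -2.32 -3.327 2.06
v -1.993 -3.469 0.216
v -2.512 -3.731 1.941
v -1.992 -3.926 0.147
v -2.511 -4.189 1.872
v -1.799 -4.347 0.141
v -2.317 -4.609 1.866
v -1.451 -4.647 0.2
v -1.97 -4.909 1.925
v -1.019 -4.767 0.312
v -1.537 -5.03 2.036
v -0.586 -4.684 0.454
v -1.105 -4.946 2.179
v -0.24 -4.413 0.6
v -0.759 -4.676 2.324
v -0.277 2.042 -3.848
v -0.58 1.796 -2.723
v 0.415 2.944 -3.464
v 0.113 2.698 -2.34
v 0.887 1.102 -3.74
v 0.585 0.856 -2.616
v 1.58 2.004 -3.357
v 1.277 1.758 -2.232
f 2 1 4
f 2 4 3
f 4 1 5
f 4 5 3
f 5 1 6
f 5 6 3
f 6 1 7
f 6 7 3
f 7 1 8
f 7 8 3
f 8 1 9
f 8 9 3
f 9 1 10
f 9 10 3
f 10 1 11
f 10 11 3
f 11 1 12
f 11 12 3
f 12 1 13
f 12 13 3
f 13 1 14
f 13 14 3
f 14 1 15
f 14 15 3
f 15 1 16
f 15 16 3
f 16 1 17
f 16 17 3
f 17 1 18
f 17 18 3
f 18 1 2
f 18 2 3
f 20 22 19
f 23 20 19
f 19 22 21
f 21 23 19
f 20 26 22
f 24 20 23
f 24 26 20
f 22 26 21
f 25 23 21
f 21 26 25
f 25 24 23
f 26 24 25
f 28 27 31
f 28 31 29
f 29 31 32
f 29 32 30
f 31 27 33
f 31 33 32
f 32 33 34
f 32 34 30
f 33 27 35
f 33 35 34
f 34 35 36
f 34 36 30
f 35 27 37
f 35 37 36
f 36 37 38
f 36 38 30
f 37 27 39
f 37 39 38
f 38 39 40
f 38 40 30
f 39 27 41
f 39 41 40
f 40 41 42
f 40 42 30
f 41 27 43
f 41 43 42
f 42 43 44
f 42 44 30
f 43 27 45
f 43 45 44
f 44 45 46
f 44 46 30
f 45 27 47
f 45 47 46
f 46 47 48
f 46 48 30
f 47 27 49
f 47 49 48
f 48 49 50
f 48 50 30
f 49 27 51
f 49 51 50
f 50 51 52
f 50 52 30
f 51 27 53
f 51 53 52
f 52 53 54
f 52 54 30
f 53 27 55
f 53 55 54
f 54 55 56
f 54 56 30
f 55 27 28
f 55 28 56
f 56 28 29
f 56 29 30
f 58 60 57
f 61 58 57
f 57 60 59
f 59 61 57
f 58 64 60
f 62 58 61
f 62 64 58
f 60 64 59
f 63 61 59
f 59 64 63
f 63 62 61
f 64 62 63



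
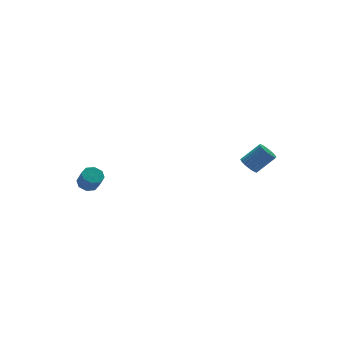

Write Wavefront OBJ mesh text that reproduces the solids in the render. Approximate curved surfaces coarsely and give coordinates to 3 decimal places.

v -3.163 3.655 -3.724
v -2.569 3.778 -3.665
v -2.542 3.248 -2.818
v -3.137 3.125 -2.876
v -2.838 4.097 -3.457
v -2.812 3.567 -2.61
v -3.299 4.158 -3.405
v -3.272 3.627 -2.558
v -3.679 3.923 -3.539
v -3.653 3.393 -2.692
v -3.758 3.532 -3.782
v -3.731 3.002 -2.935
v -3.488 3.213 -3.99
v -3.462 2.683 -3.143
v -3.028 3.153 -4.042
v -3.001 2.622 -3.195
v -2.647 3.387 -3.908
v -2.621 2.857 -3.061
v 3.384 -1.34 -1.85
v 3.674 -0.842 -1.975
v 4.605 -1.141 -1.016
v 4.316 -1.64 -0.89
v 3.529 -0.769 -1.811
v 4.46 -1.069 -0.852
v 3.361 -0.784 -1.654
v 4.293 -1.084 -0.695
v 3.198 -0.884 -1.526
v 4.129 -1.183 -0.567
v 3.063 -1.053 -1.447
v 3.994 -1.352 -0.488
v 2.976 -1.265 -1.43
v 3.908 -1.565 -0.471
v 2.952 -1.489 -1.477
v 3.883 -1.789 -0.517
v 2.994 -1.691 -1.58
v 3.925 -1.99 -0.621
v 3.095 -1.839 -1.724
v 4.026 -2.138 -0.765
v 3.24 -1.911 -1.888
v 4.171 -2.211 -0.929
v 3.407 -1.896 -2.045
v 4.339 -2.196 -1.086
v 3.571 -1.797 -2.173
v 4.502 -2.096 -1.214
v 3.706 -1.628 -2.252
v 4.637 -1.927 -1.293
v 3.792 -1.415 -2.269
v 4.724 -1.715 -1.31
v 3.817 -1.191 -2.223
v 4.748 -1.491 -1.263
v 3.775 -0.99 -2.119
v 4.706 -1.289 -1.16
f 2 1 5
f 2 5 3
f 3 5 6
f 3 6 4
f 5 1 7
f 5 7 6
f 6 7 8
f 6 8 4
f 7 1 9
f 7 9 8
f 8 9 10
f 8 10 4
f 9 1 11
f 9 11 10
f 10 11 12
f 10 12 4
f 11 1 13
f 11 13 12
f 12 13 14
f 12 14 4
f 13 1 15
f 13 15 14
f 14 15 16
f 14 16 4
f 15 1 17
f 15 17 16
f 16 17 18
f 16 18 4
f 17 1 2
f 17 2 18
f 18 2 3
f 18 3 4
f 20 19 23
f 20 23 21
f 21 23 24
f 21 24 22
f 23 19 25
f 23 25 24
f 24 25 26
f 24 26 22
f 25 19 27
f 25 27 26
f 26 27 28
f 26 28 22
f 27 19 29
f 27 29 28
f 28 29 30
f 28 30 22
f 29 19 31
f 29 31 30
f 30 31 32
f 30 32 22
f 31 19 33
f 31 33 32
f 32 33 34
f 32 34 22
f 33 19 35
f 33 35 34
f 34 35 36
f 34 36 22
f 35 19 37
f 35 37 36
f 36 37 38
f 36 38 22
f 37 19 39
f 37 39 38
f 38 39 40
f 38 40 22
f 39 19 41
f 39 41 40
f 40 41 42
f 40 42 22
f 41 19 43
f 41 43 42
f 42 43 44
f 42 44 22
f 43 19 45
f 43 45 44
f 44 45 46
f 44 46 22
f 45 19 47
f 45 47 46
f 46 47 48
f 46 48 22
f 47 19 49
f 47 49 48
f 48 49 50
f 48 50 22
f 49 19 51
f 49 51 50
f 50 51 52
f 50 52 22
f 51 19 20
f 51 20 52
f 52 20 21
f 52 21 22



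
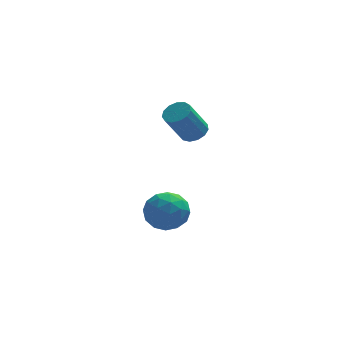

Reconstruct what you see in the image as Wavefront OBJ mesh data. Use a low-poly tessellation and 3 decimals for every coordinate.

v -1.778 -3.206 -3.345
v -1.095 -2.442 -2.963
v -0.405 -4.098 -4.017
v 0.278 -3.334 -3.635
v -0.247 -3.995 -2.94
v -1.096 -3.444 -2.525
v -0.404 -3.096 -4.455
v -1.253 -2.545 -4.04
v -0.246 -2.374 -3.649
v -0.149 -2.93 -2.712
v -1.351 -3.61 -4.268
v -1.254 -4.166 -3.331
v -1.557 -2.746 -3.095
v 0.057 -3.794 -3.885
v -0.252 -4.183 -3.476
v 0.15 -3.734 -3.252
v -1.557 -3.335 -2.838
v -1.156 -2.886 -2.613
v -0.658 -3.799 -2.599
v -0.344 -3.654 -4.367
v 0.057 -3.205 -4.142
v -1.65 -2.806 -3.728
v -1.248 -2.357 -3.504
v -0.842 -2.741 -4.381
v -0.656 -2.257 -3.274
v 0.15 -2.781 -3.669
v -0.251 -2.641 -4.151
v -0.749 -2.317 -3.907
v -0.599 -2.584 -2.723
v 0.208 -3.108 -3.118
v -0.101 -3.496 -2.709
v -0.6 -3.172 -2.466
v -0.1 -2.544 -3.127
v -1.708 -3.432 -3.862
v -0.901 -3.956 -4.257
v -0.9 -3.368 -4.514
v -1.399 -3.044 -4.271
v -1.65 -3.759 -3.311
v -0.844 -4.283 -3.706
v -0.751 -4.223 -3.073
v -1.249 -3.899 -2.829
v -1.4 -3.996 -3.853
v 0.612 -2.307 0.882
v 1.039 -1.892 1.231
v 0.195 -2.278 2.726
v -0.232 -2.693 2.378
v 0.74 -1.671 1.118
v -0.105 -2.057 2.614
v 0.399 -1.653 0.931
v -0.445 -2.038 2.426
v 0.127 -1.842 0.728
v -0.718 -2.227 2.224
v 0.008 -2.178 0.575
v -0.836 -2.564 2.07
v 0.081 -2.556 0.518
v -0.763 -2.942 2.014
v 0.323 -2.855 0.578
v -0.521 -3.24 2.073
v 0.657 -2.98 0.734
v -0.188 -3.365 2.229
v 0.976 -2.891 0.937
v 0.132 -3.277 2.433
v 1.18 -2.617 1.123
v 0.336 -3.003 2.618
v 1.203 -2.245 1.232
v 0.359 -2.63 2.728
f 1 38 17
f 38 12 41
f 17 41 6
f 38 41 17
f 1 17 13
f 17 6 18
f 13 18 2
f 17 18 13
f 1 13 22
f 13 2 23
f 22 23 8
f 13 23 22
f 1 22 34
f 22 8 37
f 34 37 11
f 22 37 34
f 1 34 38
f 34 11 42
f 38 42 12
f 34 42 38
f 2 18 29
f 18 6 32
f 29 32 10
f 18 32 29
f 6 41 19
f 41 12 40
f 19 40 5
f 41 40 19
f 12 42 39
f 42 11 35
f 39 35 3
f 42 35 39
f 11 37 36
f 37 8 24
f 36 24 7
f 37 24 36
f 8 23 28
f 23 2 25
f 28 25 9
f 23 25 28
f 4 30 16
f 30 10 31
f 16 31 5
f 30 31 16
f 4 16 14
f 16 5 15
f 14 15 3
f 16 15 14
f 4 14 21
f 14 3 20
f 21 20 7
f 14 20 21
f 4 21 26
f 21 7 27
f 26 27 9
f 21 27 26
f 4 26 30
f 26 9 33
f 30 33 10
f 26 33 30
f 5 31 19
f 31 10 32
f 19 32 6
f 31 32 19
f 3 15 39
f 15 5 40
f 39 40 12
f 15 40 39
f 7 20 36
f 20 3 35
f 36 35 11
f 20 35 36
f 9 27 28
f 27 7 24
f 28 24 8
f 27 24 28
f 10 33 29
f 33 9 25
f 29 25 2
f 33 25 29
f 44 43 47
f 44 47 45
f 45 47 48
f 45 48 46
f 47 43 49
f 47 49 48
f 48 49 50
f 48 50 46
f 49 43 51
f 49 51 50
f 50 51 52
f 50 52 46
f 51 43 53
f 51 53 52
f 52 53 54
f 52 54 46
f 53 43 55
f 53 55 54
f 54 55 56
f 54 56 46
f 55 43 57
f 55 57 56
f 56 57 58
f 56 58 46
f 57 43 59
f 57 59 58
f 58 59 60
f 58 60 46
f 59 43 61
f 59 61 60
f 60 61 62
f 60 62 46
f 61 43 63
f 61 63 62
f 62 63 64
f 62 64 46
f 63 43 65
f 63 65 64
f 64 65 66
f 64 66 46
f 65 43 44
f 65 44 66
f 66 44 45
f 66 45 46



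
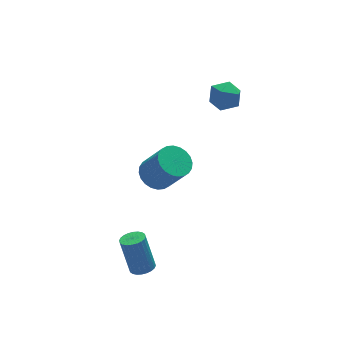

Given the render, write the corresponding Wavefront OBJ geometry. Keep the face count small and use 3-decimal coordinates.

v -2.592 -4.123 -2.965
v -1.987 -4.132 -2.887
v -2.203 -3.506 -1.138
v -2.808 -3.497 -1.215
v -2.02 -3.911 -2.97
v -2.236 -3.286 -1.22
v -2.14 -3.723 -3.052
v -2.356 -3.097 -1.303
v -2.329 -3.595 -3.121
v -2.544 -2.97 -1.372
v -2.558 -3.548 -3.166
v -2.773 -2.923 -1.417
v -2.792 -3.588 -3.18
v -3.007 -2.963 -1.431
v -2.995 -3.71 -3.162
v -3.211 -3.085 -1.413
v -3.138 -3.894 -3.114
v -3.354 -3.269 -1.364
v -3.197 -4.114 -3.042
v -3.413 -3.488 -1.293
v -3.164 -4.334 -2.96
v -3.38 -3.709 -1.21
v -3.044 -4.523 -2.877
v -3.26 -3.897 -1.128
v -2.856 -4.65 -2.808
v -3.071 -4.025 -1.059
v -2.627 -4.697 -2.763
v -2.842 -4.072 -1.014
v -2.393 -4.657 -2.749
v -2.608 -4.032 -1
v -2.189 -4.535 -2.767
v -2.405 -3.91 -1.018
v -2.046 -4.351 -2.816
v -2.262 -3.726 -1.066
v 0.607 1.74 -2.818
v 1.485 1.949 -3.042
v 2.111 1.068 -1.406
v 1.233 0.86 -1.182
v 1.391 2.241 -2.848
v 2.016 1.36 -1.213
v 1.176 2.456 -2.65
v 1.802 1.576 -1.014
v 0.875 2.563 -2.478
v 1.501 1.683 -0.842
v 0.534 2.545 -2.357
v 1.159 1.664 -0.721
v 0.203 2.404 -2.306
v 0.829 1.523 -0.671
v -0.066 2.162 -2.334
v 0.56 1.281 -0.698
v -0.232 1.855 -2.435
v 0.393 0.975 -0.799
v -0.271 1.532 -2.594
v 0.355 0.651 -0.958
v -0.176 1.24 -2.787
v 0.449 0.359 -1.152
v 0.038 1.024 -2.986
v 0.664 0.144 -1.35
v 0.339 0.917 -3.158
v 0.965 0.037 -1.522
v 0.681 0.936 -3.279
v 1.306 0.055 -1.643
v 1.011 1.077 -3.329
v 1.637 0.196 -1.694
v 1.28 1.319 -3.302
v 1.906 0.438 -1.666
v 1.447 1.625 -3.201
v 2.072 0.745 -1.565
v 2.963 0.67 4.101
v 3.693 0.911 3.666
v 3.127 -0.671 3.634
v 3.857 -0.43 3.199
v 3.855 -0.447 4.082
v 3.753 0.382 4.371
v 3.067 -0.142 2.929
v 2.965 0.687 3.218
v 3.757 0.409 2.942
v 4.244 0.221 3.654
v 2.576 0.019 3.646
v 3.063 -0.169 4.358
f 2 1 5
f 2 5 3
f 3 5 6
f 3 6 4
f 5 1 7
f 5 7 6
f 6 7 8
f 6 8 4
f 7 1 9
f 7 9 8
f 8 9 10
f 8 10 4
f 9 1 11
f 9 11 10
f 10 11 12
f 10 12 4
f 11 1 13
f 11 13 12
f 12 13 14
f 12 14 4
f 13 1 15
f 13 15 14
f 14 15 16
f 14 16 4
f 15 1 17
f 15 17 16
f 16 17 18
f 16 18 4
f 17 1 19
f 17 19 18
f 18 19 20
f 18 20 4
f 19 1 21
f 19 21 20
f 20 21 22
f 20 22 4
f 21 1 23
f 21 23 22
f 22 23 24
f 22 24 4
f 23 1 25
f 23 25 24
f 24 25 26
f 24 26 4
f 25 1 27
f 25 27 26
f 26 27 28
f 26 28 4
f 27 1 29
f 27 29 28
f 28 29 30
f 28 30 4
f 29 1 31
f 29 31 30
f 30 31 32
f 30 32 4
f 31 1 33
f 31 33 32
f 32 33 34
f 32 34 4
f 33 1 2
f 33 2 34
f 34 2 3
f 34 3 4
f 36 35 39
f 36 39 37
f 37 39 40
f 37 40 38
f 39 35 41
f 39 41 40
f 40 41 42
f 40 42 38
f 41 35 43
f 41 43 42
f 42 43 44
f 42 44 38
f 43 35 45
f 43 45 44
f 44 45 46
f 44 46 38
f 45 35 47
f 45 47 46
f 46 47 48
f 46 48 38
f 47 35 49
f 47 49 48
f 48 49 50
f 48 50 38
f 49 35 51
f 49 51 50
f 50 51 52
f 50 52 38
f 51 35 53
f 51 53 52
f 52 53 54
f 52 54 38
f 53 35 55
f 53 55 54
f 54 55 56
f 54 56 38
f 55 35 57
f 55 57 56
f 56 57 58
f 56 58 38
f 57 35 59
f 57 59 58
f 58 59 60
f 58 60 38
f 59 35 61
f 59 61 60
f 60 61 62
f 60 62 38
f 61 35 63
f 61 63 62
f 62 63 64
f 62 64 38
f 63 35 65
f 63 65 64
f 64 65 66
f 64 66 38
f 65 35 67
f 65 67 66
f 66 67 68
f 66 68 38
f 67 35 36
f 67 36 68
f 68 36 37
f 68 37 38
f 69 80 74
f 69 74 70
f 69 70 76
f 69 76 79
f 69 79 80
f 70 74 78
f 74 80 73
f 80 79 71
f 79 76 75
f 76 70 77
f 72 78 73
f 72 73 71
f 72 71 75
f 72 75 77
f 72 77 78
f 73 78 74
f 71 73 80
f 75 71 79
f 77 75 76
f 78 77 70



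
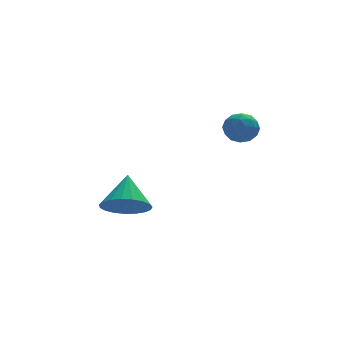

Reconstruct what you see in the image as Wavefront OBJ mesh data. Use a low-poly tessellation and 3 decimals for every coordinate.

v -4.18 2.09 -4.206
v -3.639 2.626 -4.929
v -3.78 3.27 -3.034
v -4.038 2.799 -4.968
v -4.462 2.85 -4.874
v -4.837 2.769 -4.665
v -5.098 2.571 -4.376
v -5.2 2.29 -4.059
v -5.126 1.974 -3.766
v -4.889 1.679 -3.55
v -4.529 1.454 -3.447
v -4.108 1.34 -3.475
v -3.7 1.355 -3.63
v -3.375 1.498 -3.884
v -3.189 1.743 -4.194
v -3.175 2.048 -4.506
v -3.334 2.36 -4.766
v -0.927 -0.395 0.398
v -0.481 0.071 0.774
v -0.259 -1.331 0.766
v 0.187 -0.865 1.142
v -0.514 -0.978 1.372
v -0.927 -0.399 1.144
v 0.187 -0.861 0.396
v -0.226 -0.282 0.168
v 0.207 -0.217 0.773
v -0.226 -0.289 1.376
v -0.514 -0.971 0.164
v -0.947 -1.043 0.767
v -0.763 -0.08 0.553
v 0.023 -1.18 0.987
v -0.389 -1.247 1.122
v -0.127 -0.973 1.343
v -1.025 -0.356 0.771
v -0.763 -0.082 0.992
v -0.783 -0.699 1.344
v 0.023 -1.178 0.548
v 0.285 -0.904 0.769
v -0.613 -0.287 0.197
v -0.351 -0.013 0.418
v 0.043 -0.561 0.196
v -0.096 0.025 0.774
v 0.297 -0.525 0.99
v 0.297 -0.523 0.552
v 0.054 -0.183 0.418
v -0.351 -0.017 1.128
v 0.042 -0.568 1.345
v -0.37 -0.634 1.48
v -0.613 -0.294 1.346
v 0.054 -0.187 1.128
v -0.782 -0.692 0.195
v -0.389 -1.243 0.412
v -0.127 -0.966 0.194
v -0.37 -0.626 0.06
v -1.037 -0.735 0.55
v -0.644 -1.285 0.766
v -0.794 -1.077 1.122
v -1.037 -0.737 0.988
v -0.794 -1.073 0.412
f 2 1 4
f 2 4 3
f 4 1 5
f 4 5 3
f 5 1 6
f 5 6 3
f 6 1 7
f 6 7 3
f 7 1 8
f 7 8 3
f 8 1 9
f 8 9 3
f 9 1 10
f 9 10 3
f 10 1 11
f 10 11 3
f 11 1 12
f 11 12 3
f 12 1 13
f 12 13 3
f 13 1 14
f 13 14 3
f 14 1 15
f 14 15 3
f 15 1 16
f 15 16 3
f 16 1 17
f 16 17 3
f 17 1 2
f 17 2 3
f 18 55 34
f 55 29 58
f 34 58 23
f 55 58 34
f 18 34 30
f 34 23 35
f 30 35 19
f 34 35 30
f 18 30 39
f 30 19 40
f 39 40 25
f 30 40 39
f 18 39 51
f 39 25 54
f 51 54 28
f 39 54 51
f 18 51 55
f 51 28 59
f 55 59 29
f 51 59 55
f 19 35 46
f 35 23 49
f 46 49 27
f 35 49 46
f 23 58 36
f 58 29 57
f 36 57 22
f 58 57 36
f 29 59 56
f 59 28 52
f 56 52 20
f 59 52 56
f 28 54 53
f 54 25 41
f 53 41 24
f 54 41 53
f 25 40 45
f 40 19 42
f 45 42 26
f 40 42 45
f 21 47 33
f 47 27 48
f 33 48 22
f 47 48 33
f 21 33 31
f 33 22 32
f 31 32 20
f 33 32 31
f 21 31 38
f 31 20 37
f 38 37 24
f 31 37 38
f 21 38 43
f 38 24 44
f 43 44 26
f 38 44 43
f 21 43 47
f 43 26 50
f 47 50 27
f 43 50 47
f 22 48 36
f 48 27 49
f 36 49 23
f 48 49 36
f 20 32 56
f 32 22 57
f 56 57 29
f 32 57 56
f 24 37 53
f 37 20 52
f 53 52 28
f 37 52 53
f 26 44 45
f 44 24 41
f 45 41 25
f 44 41 45
f 27 50 46
f 50 26 42
f 46 42 19
f 50 42 46



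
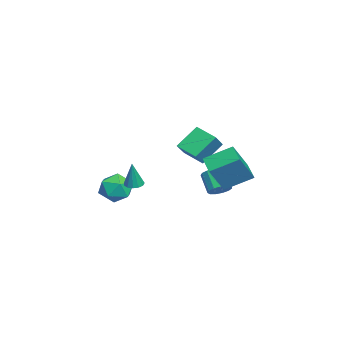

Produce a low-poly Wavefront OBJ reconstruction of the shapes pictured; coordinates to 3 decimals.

v 0.176 -1.635 -2.151
v 1.045 -2.309 -1.913
v -0.565 -2.951 -3.167
v 0.304 -3.625 -2.929
v -0.432 -3.351 -2.124
v 0.026 -2.538 -1.496
v 0.454 -2.722 -3.584
v 0.912 -1.909 -2.956
v 1.217 -2.98 -2.799
v 0.669 -3.369 -1.896
v -0.189 -1.891 -3.184
v -0.737 -2.28 -2.281
v 4.21 3.557 -0.95
v 2.979 3.163 -0.465
v 4.026 5.178 -0.099
v 2.796 4.784 0.385
v 5.124 2.776 0.735
v 3.894 2.382 1.219
v 4.941 4.397 1.585
v 3.71 4.003 2.07
v 2.89 -1.39 -1.12
v 3.443 -1.423 -1.256
v 3.29 -1.47 0.52
v 3.376 -1.111 -1.225
v 3.155 -0.887 -1.16
v 2.85 -0.823 -1.083
v 2.558 -0.939 -1.017
v 2.371 -1.198 -0.984
v 2.349 -1.518 -0.995
v 2.499 -1.798 -1.045
v 2.774 -1.948 -1.119
v 3.085 -1.921 -1.193
v 3.334 -1.725 -1.244
v 0.86 3.25 -2.339
v 1.39 3.312 -1.855
v 0.509 2.891 -0.837
v -0.02 2.83 -1.321
v 1.204 3.672 -1.867
v 0.323 3.252 -0.85
v 0.909 3.899 -2.029
v 0.028 3.478 -1.012
v 0.598 3.919 -2.289
v -0.283 3.498 -1.272
v 0.371 3.727 -2.565
v -0.51 3.306 -1.548
v 0.299 3.384 -2.769
v -0.582 2.963 -1.752
v 0.405 2.998 -2.837
v -0.475 2.578 -1.819
v 0.656 2.693 -2.746
v -0.224 2.272 -1.728
v 0.972 2.564 -2.526
v 0.091 2.143 -1.508
v 1.252 2.653 -2.246
v 0.371 2.233 -1.229
v 1.408 2.932 -1.996
v 0.527 2.512 -0.979
v -3.54 1.035 -1.126
v -2.456 0.664 -0.189
v -4.256 2.154 0.147
v -3.172 1.782 1.084
v -2.708 2.158 -1.644
v -1.624 1.786 -0.707
v -3.424 3.276 -0.371
v -2.34 2.905 0.566
f 1 12 6
f 1 6 2
f 1 2 8
f 1 8 11
f 1 11 12
f 2 6 10
f 6 12 5
f 12 11 3
f 11 8 7
f 8 2 9
f 4 10 5
f 4 5 3
f 4 3 7
f 4 7 9
f 4 9 10
f 5 10 6
f 3 5 12
f 7 3 11
f 9 7 8
f 10 9 2
f 14 16 13
f 17 14 13
f 13 16 15
f 15 17 13
f 14 20 16
f 18 14 17
f 18 20 14
f 16 20 15
f 19 17 15
f 15 20 19
f 19 18 17
f 20 18 19
f 22 21 24
f 22 24 23
f 24 21 25
f 24 25 23
f 25 21 26
f 25 26 23
f 26 21 27
f 26 27 23
f 27 21 28
f 27 28 23
f 28 21 29
f 28 29 23
f 29 21 30
f 29 30 23
f 30 21 31
f 30 31 23
f 31 21 32
f 31 32 23
f 32 21 33
f 32 33 23
f 33 21 22
f 33 22 23
f 35 34 38
f 35 38 36
f 36 38 39
f 36 39 37
f 38 34 40
f 38 40 39
f 39 40 41
f 39 41 37
f 40 34 42
f 40 42 41
f 41 42 43
f 41 43 37
f 42 34 44
f 42 44 43
f 43 44 45
f 43 45 37
f 44 34 46
f 44 46 45
f 45 46 47
f 45 47 37
f 46 34 48
f 46 48 47
f 47 48 49
f 47 49 37
f 48 34 50
f 48 50 49
f 49 50 51
f 49 51 37
f 50 34 52
f 50 52 51
f 51 52 53
f 51 53 37
f 52 34 54
f 52 54 53
f 53 54 55
f 53 55 37
f 54 34 56
f 54 56 55
f 55 56 57
f 55 57 37
f 56 34 35
f 56 35 57
f 57 35 36
f 57 36 37
f 59 61 58
f 62 59 58
f 58 61 60
f 60 62 58
f 59 65 61
f 63 59 62
f 63 65 59
f 61 65 60
f 64 62 60
f 60 65 64
f 64 63 62
f 65 63 64



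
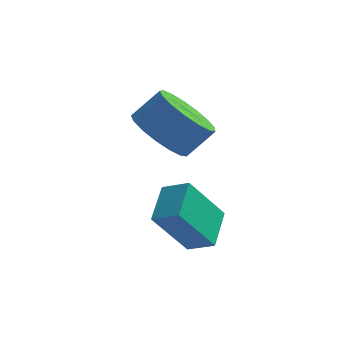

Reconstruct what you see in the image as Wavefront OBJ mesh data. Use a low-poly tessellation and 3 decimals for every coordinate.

v 3.964 0.49 -4.197
v 3.103 -0.002 -2.78
v 4.054 1.65 -3.74
v 3.193 1.157 -2.322
v 4.707 0.283 -3.818
v 3.846 -0.21 -2.4
v 4.797 1.442 -3.36
v 3.936 0.95 -1.943
v 2.833 2.876 -1.434
v 3.619 2.567 -1.988
v 4.333 2.936 -1.18
v 3.547 3.244 -0.626
v 3.547 3.023 -2.133
v 4.261 3.392 -1.325
v 3.311 3.445 -2.117
v 4.026 3.814 -1.309
v 2.966 3.736 -1.945
v 3.681 4.105 -1.137
v 2.591 3.831 -1.656
v 3.305 4.2 -0.848
v 2.27 3.706 -1.316
v 2.985 4.075 -0.508
v 2.079 3.391 -1.003
v 2.794 3.76 -0.195
v 2.06 2.959 -0.789
v 2.775 3.328 0.019
v 2.218 2.507 -0.722
v 2.933 2.876 0.086
v 2.517 2.139 -0.819
v 3.232 2.508 -0.011
v 2.889 1.94 -1.056
v 3.603 2.309 -0.248
v 3.247 1.956 -1.38
v 3.962 2.325 -0.572
v 3.51 2.182 -1.717
v 4.225 2.551 -0.909
f 2 4 1
f 5 2 1
f 1 4 3
f 3 5 1
f 2 8 4
f 6 2 5
f 6 8 2
f 4 8 3
f 7 5 3
f 3 8 7
f 7 6 5
f 8 6 7
f 10 9 13
f 10 13 11
f 11 13 14
f 11 14 12
f 13 9 15
f 13 15 14
f 14 15 16
f 14 16 12
f 15 9 17
f 15 17 16
f 16 17 18
f 16 18 12
f 17 9 19
f 17 19 18
f 18 19 20
f 18 20 12
f 19 9 21
f 19 21 20
f 20 21 22
f 20 22 12
f 21 9 23
f 21 23 22
f 22 23 24
f 22 24 12
f 23 9 25
f 23 25 24
f 24 25 26
f 24 26 12
f 25 9 27
f 25 27 26
f 26 27 28
f 26 28 12
f 27 9 29
f 27 29 28
f 28 29 30
f 28 30 12
f 29 9 31
f 29 31 30
f 30 31 32
f 30 32 12
f 31 9 33
f 31 33 32
f 32 33 34
f 32 34 12
f 33 9 35
f 33 35 34
f 34 35 36
f 34 36 12
f 35 9 10
f 35 10 36
f 36 10 11
f 36 11 12



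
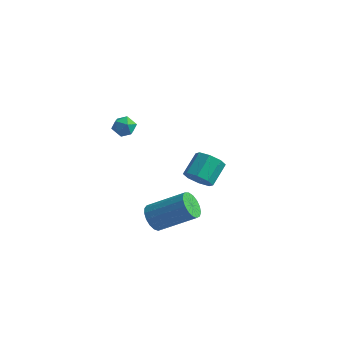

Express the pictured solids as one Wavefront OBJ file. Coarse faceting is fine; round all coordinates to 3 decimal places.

v -0.367 -2.326 -2.67
v 0.046 -2.931 -2.909
v 1.719 -2.239 -1.768
v 1.307 -1.634 -1.53
v 0.113 -2.673 -3.163
v 1.786 -1.981 -2.023
v 0.069 -2.335 -3.305
v 1.743 -1.643 -2.164
v -0.074 -1.996 -3.301
v 1.6 -1.303 -2.161
v -0.284 -1.732 -3.152
v 1.39 -1.039 -2.012
v -0.513 -1.604 -2.894
v 1.16 -0.912 -1.753
v -0.709 -1.642 -2.584
v 0.965 -0.949 -1.443
v -0.826 -1.836 -2.293
v 0.847 -1.144 -1.153
v -0.838 -2.143 -2.089
v 0.835 -1.451 -0.949
v -0.742 -2.492 -2.018
v 0.931 -1.799 -0.878
v -0.56 -2.802 -2.097
v 1.113 -2.11 -0.957
v -0.334 -3.004 -2.307
v 1.34 -2.312 -1.166
v -0.115 -3.05 -2.599
v 1.558 -2.358 -1.459
v -1.277 3.358 -3.95
v -0.868 3.761 -4.549
v -0.835 4.945 -3.73
v -1.243 4.542 -3.13
v -1.498 3.817 -4.604
v -1.465 5.001 -3.785
v -1.999 3.604 -4.276
v -1.966 4.788 -3.457
v -2.076 3.247 -3.757
v -2.043 4.431 -2.937
v -1.685 2.955 -3.35
v -1.652 4.139 -2.531
v -1.055 2.899 -3.295
v -1.022 4.083 -2.476
v -0.554 3.112 -3.623
v -0.521 4.296 -2.804
v -0.477 3.469 -4.143
v -0.444 4.653 -3.323
v -3.841 0.372 0.756
v -3.181 0.411 0.722
v -3.759 -0.231 1.638
v -3.099 -0.192 1.604
v -3.455 0.345 1.756
v -3.505 0.718 1.211
v -3.435 -0.538 1.149
v -3.485 -0.165 0.604
v -2.929 -0.151 0.965
v -2.942 0.394 1.34
v -3.998 -0.214 1.02
v -4.011 0.331 1.395
f 2 1 5
f 2 5 3
f 3 5 6
f 3 6 4
f 5 1 7
f 5 7 6
f 6 7 8
f 6 8 4
f 7 1 9
f 7 9 8
f 8 9 10
f 8 10 4
f 9 1 11
f 9 11 10
f 10 11 12
f 10 12 4
f 11 1 13
f 11 13 12
f 12 13 14
f 12 14 4
f 13 1 15
f 13 15 14
f 14 15 16
f 14 16 4
f 15 1 17
f 15 17 16
f 16 17 18
f 16 18 4
f 17 1 19
f 17 19 18
f 18 19 20
f 18 20 4
f 19 1 21
f 19 21 20
f 20 21 22
f 20 22 4
f 21 1 23
f 21 23 22
f 22 23 24
f 22 24 4
f 23 1 25
f 23 25 24
f 24 25 26
f 24 26 4
f 25 1 27
f 25 27 26
f 26 27 28
f 26 28 4
f 27 1 2
f 27 2 28
f 28 2 3
f 28 3 4
f 30 29 33
f 30 33 31
f 31 33 34
f 31 34 32
f 33 29 35
f 33 35 34
f 34 35 36
f 34 36 32
f 35 29 37
f 35 37 36
f 36 37 38
f 36 38 32
f 37 29 39
f 37 39 38
f 38 39 40
f 38 40 32
f 39 29 41
f 39 41 40
f 40 41 42
f 40 42 32
f 41 29 43
f 41 43 42
f 42 43 44
f 42 44 32
f 43 29 45
f 43 45 44
f 44 45 46
f 44 46 32
f 45 29 30
f 45 30 46
f 46 30 31
f 46 31 32
f 47 58 52
f 47 52 48
f 47 48 54
f 47 54 57
f 47 57 58
f 48 52 56
f 52 58 51
f 58 57 49
f 57 54 53
f 54 48 55
f 50 56 51
f 50 51 49
f 50 49 53
f 50 53 55
f 50 55 56
f 51 56 52
f 49 51 58
f 53 49 57
f 55 53 54
f 56 55 48



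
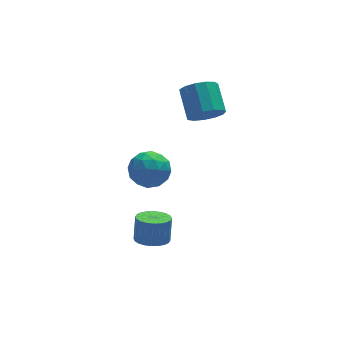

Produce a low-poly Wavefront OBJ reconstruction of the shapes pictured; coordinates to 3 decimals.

v -0.863 -0.461 -3.138
v -0.009 -0.406 -3.294
v 0.197 0.016 -2.018
v -0.657 -0.039 -1.862
v -0.112 -0.095 -3.38
v 0.094 0.328 -2.104
v -0.329 0.161 -3.43
v -0.124 0.583 -2.154
v -0.628 0.322 -3.435
v -0.422 0.745 -2.159
v -0.963 0.364 -3.395
v -0.757 0.786 -2.119
v -1.282 0.28 -3.316
v -1.076 0.703 -2.04
v -1.537 0.084 -3.21
v -1.332 0.506 -1.933
v -1.69 -0.196 -3.093
v -1.485 0.226 -1.816
v -1.717 -0.516 -2.982
v -1.511 -0.094 -1.706
v -1.614 -0.828 -2.896
v -1.408 -0.405 -1.62
v -1.396 -1.083 -2.846
v -1.191 -0.661 -1.57
v -1.098 -1.245 -2.841
v -0.892 -0.822 -1.565
v -0.763 -1.286 -2.881
v -0.557 -0.864 -1.605
v -0.444 -1.203 -2.96
v -0.238 -0.78 -1.684
v -0.188 -1.006 -3.067
v 0.017 -0.584 -1.79
v -0.035 -0.726 -3.184
v 0.17 -0.304 -1.907
v 2.914 3.269 2.263
v 3.873 3.143 2.419
v 3.905 4.584 3.393
v 2.946 4.711 3.237
v 3.829 3.452 1.964
v 3.861 4.893 2.937
v 3.495 3.702 1.603
v 3.526 5.144 2.577
v 2.976 3.816 1.452
v 3.007 5.257 2.426
v 2.437 3.756 1.559
v 2.469 5.197 2.532
v 2.05 3.541 1.889
v 2.082 4.983 2.863
v 1.938 3.24 2.338
v 1.969 4.682 3.312
v 2.135 2.948 2.763
v 2.166 4.39 3.737
v 2.58 2.759 3.03
v 2.611 4.2 4.004
v 3.131 2.731 3.053
v 3.162 4.173 4.027
v 3.613 2.874 2.825
v 3.644 4.316 3.799
v -1.024 -1.152 4.198
v -0.351 -1.467 3.454
v -2.249 -2.093 3.486
v -1.576 -2.408 2.742
v -1.452 -2.732 3.735
v -0.695 -2.15 4.174
v -1.905 -1.41 2.766
v -1.148 -0.828 3.205
v -0.895 -1.626 2.569
v -0.615 -2.443 3.168
v -1.985 -1.117 3.772
v -1.705 -1.934 4.371
v -0.58 -1.227 3.888
v -2.02 -2.333 3.052
v -1.947 -2.524 3.635
v -1.552 -2.709 3.198
v -0.782 -1.629 4.312
v -0.386 -1.813 3.874
v -1.034 -2.557 4.04
v -2.214 -1.747 3.066
v -1.818 -1.931 2.628
v -1.048 -0.851 3.742
v -0.653 -1.036 3.305
v -1.566 -1.003 2.9
v -0.504 -1.505 2.931
v -1.225 -2.058 2.513
v -1.418 -1.472 2.526
v -0.973 -1.13 2.784
v -0.339 -1.986 3.283
v -1.06 -2.539 2.865
v -0.987 -2.729 3.448
v -0.542 -2.387 3.706
v -0.66 -2.079 2.762
v -1.54 -1.021 4.075
v -2.261 -1.574 3.657
v -2.058 -1.173 3.234
v -1.613 -0.831 3.492
v -1.375 -1.502 4.427
v -2.096 -2.055 4.009
v -1.627 -2.43 4.156
v -1.182 -2.088 4.414
v -1.94 -1.481 4.178
f 2 1 5
f 2 5 3
f 3 5 6
f 3 6 4
f 5 1 7
f 5 7 6
f 6 7 8
f 6 8 4
f 7 1 9
f 7 9 8
f 8 9 10
f 8 10 4
f 9 1 11
f 9 11 10
f 10 11 12
f 10 12 4
f 11 1 13
f 11 13 12
f 12 13 14
f 12 14 4
f 13 1 15
f 13 15 14
f 14 15 16
f 14 16 4
f 15 1 17
f 15 17 16
f 16 17 18
f 16 18 4
f 17 1 19
f 17 19 18
f 18 19 20
f 18 20 4
f 19 1 21
f 19 21 20
f 20 21 22
f 20 22 4
f 21 1 23
f 21 23 22
f 22 23 24
f 22 24 4
f 23 1 25
f 23 25 24
f 24 25 26
f 24 26 4
f 25 1 27
f 25 27 26
f 26 27 28
f 26 28 4
f 27 1 29
f 27 29 28
f 28 29 30
f 28 30 4
f 29 1 31
f 29 31 30
f 30 31 32
f 30 32 4
f 31 1 33
f 31 33 32
f 32 33 34
f 32 34 4
f 33 1 2
f 33 2 34
f 34 2 3
f 34 3 4
f 36 35 39
f 36 39 37
f 37 39 40
f 37 40 38
f 39 35 41
f 39 41 40
f 40 41 42
f 40 42 38
f 41 35 43
f 41 43 42
f 42 43 44
f 42 44 38
f 43 35 45
f 43 45 44
f 44 45 46
f 44 46 38
f 45 35 47
f 45 47 46
f 46 47 48
f 46 48 38
f 47 35 49
f 47 49 48
f 48 49 50
f 48 50 38
f 49 35 51
f 49 51 50
f 50 51 52
f 50 52 38
f 51 35 53
f 51 53 52
f 52 53 54
f 52 54 38
f 53 35 55
f 53 55 54
f 54 55 56
f 54 56 38
f 55 35 57
f 55 57 56
f 56 57 58
f 56 58 38
f 57 35 36
f 57 36 58
f 58 36 37
f 58 37 38
f 59 96 75
f 96 70 99
f 75 99 64
f 96 99 75
f 59 75 71
f 75 64 76
f 71 76 60
f 75 76 71
f 59 71 80
f 71 60 81
f 80 81 66
f 71 81 80
f 59 80 92
f 80 66 95
f 92 95 69
f 80 95 92
f 59 92 96
f 92 69 100
f 96 100 70
f 92 100 96
f 60 76 87
f 76 64 90
f 87 90 68
f 76 90 87
f 64 99 77
f 99 70 98
f 77 98 63
f 99 98 77
f 70 100 97
f 100 69 93
f 97 93 61
f 100 93 97
f 69 95 94
f 95 66 82
f 94 82 65
f 95 82 94
f 66 81 86
f 81 60 83
f 86 83 67
f 81 83 86
f 62 88 74
f 88 68 89
f 74 89 63
f 88 89 74
f 62 74 72
f 74 63 73
f 72 73 61
f 74 73 72
f 62 72 79
f 72 61 78
f 79 78 65
f 72 78 79
f 62 79 84
f 79 65 85
f 84 85 67
f 79 85 84
f 62 84 88
f 84 67 91
f 88 91 68
f 84 91 88
f 63 89 77
f 89 68 90
f 77 90 64
f 89 90 77
f 61 73 97
f 73 63 98
f 97 98 70
f 73 98 97
f 65 78 94
f 78 61 93
f 94 93 69
f 78 93 94
f 67 85 86
f 85 65 82
f 86 82 66
f 85 82 86
f 68 91 87
f 91 67 83
f 87 83 60
f 91 83 87

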